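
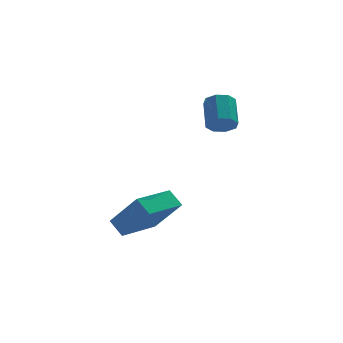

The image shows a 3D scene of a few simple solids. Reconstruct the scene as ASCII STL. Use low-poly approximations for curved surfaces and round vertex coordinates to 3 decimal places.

solid 
facet normal -0.136 -0.808 -0.573
outer loop
vertex 0.915 1.523 2.695
vertex 0.288 1.433 2.971
vertex 0.537 1.777 2.427
endloop
endfacet
facet normal 0.685 0.340 -0.644
outer loop
vertex 0.915 1.523 2.695
vertex 0.537 1.777 2.427
vertex 1.118 2.737 3.553
endloop
endfacet
facet normal 0.685 0.341 -0.644
outer loop
vertex 1.118 2.737 3.553
vertex 0.537 1.777 2.427
vertex 0.74 2.99 3.285
endloop
endfacet
facet normal 0.136 0.809 0.572
outer loop
vertex 1.118 2.737 3.553
vertex 0.74 2.99 3.285
vertex 0.492 2.647 3.829
endloop
endfacet
facet normal -0.135 -0.808 -0.573
outer loop
vertex 0.537 1.777 2.427
vertex 0.288 1.433 2.971
vertex 0.014 1.829 2.477
endloop
endfacet
facet normal -0.020 0.580 -0.815
outer loop
vertex 0.537 1.777 2.427
vertex 0.014 1.829 2.477
vertex 0.74 2.99 3.285
endloop
endfacet
facet normal -0.020 0.580 -0.815
outer loop
vertex 0.74 2.99 3.285
vertex 0.014 1.829 2.477
vertex 0.217 3.042 3.335
endloop
endfacet
facet normal 0.135 0.809 0.572
outer loop
vertex 0.74 2.99 3.285
vertex 0.217 3.042 3.335
vertex 0.492 2.647 3.829
endloop
endfacet
facet normal -0.135 -0.808 -0.573
outer loop
vertex 0.014 1.829 2.477
vertex 0.288 1.433 2.971
vertex -0.348 1.649 2.816
endloop
endfacet
facet normal -0.715 0.480 -0.509
outer loop
vertex 0.014 1.829 2.477
vertex -0.348 1.649 2.816
vertex 0.217 3.042 3.335
endloop
endfacet
facet normal -0.714 0.480 -0.510
outer loop
vertex 0.217 3.042 3.335
vertex -0.348 1.649 2.816
vertex -0.145 2.863 3.674
endloop
endfacet
facet normal 0.135 0.809 0.572
outer loop
vertex 0.217 3.042 3.335
vertex -0.145 2.863 3.674
vertex 0.492 2.647 3.829
endloop
endfacet
facet normal -0.136 -0.809 -0.571
outer loop
vertex -0.348 1.649 2.816
vertex 0.288 1.433 2.971
vertex -0.338 1.343 3.247
endloop
endfacet
facet normal -0.991 0.099 0.094
outer loop
vertex -0.348 1.649 2.816
vertex -0.338 1.343 3.247
vertex -0.145 2.863 3.674
endloop
endfacet
facet normal -0.991 0.099 0.094
outer loop
vertex -0.145 2.863 3.674
vertex -0.338 1.343 3.247
vertex -0.135 2.557 4.105
endloop
endfacet
facet normal 0.135 0.809 0.571
outer loop
vertex -0.145 2.863 3.674
vertex -0.135 2.557 4.105
vertex 0.492 2.647 3.829
endloop
endfacet
facet normal -0.136 -0.809 -0.572
outer loop
vertex -0.338 1.343 3.247
vertex 0.288 1.433 2.971
vertex 0.04 1.09 3.515
endloop
endfacet
facet normal -0.685 -0.341 0.644
outer loop
vertex -0.338 1.343 3.247
vertex 0.04 1.09 3.515
vertex -0.135 2.557 4.105
endloop
endfacet
facet normal -0.685 -0.341 0.644
outer loop
vertex -0.135 2.557 4.105
vertex 0.04 1.09 3.515
vertex 0.243 2.303 4.373
endloop
endfacet
facet normal 0.136 0.808 0.573
outer loop
vertex -0.135 2.557 4.105
vertex 0.243 2.303 4.373
vertex 0.492 2.647 3.829
endloop
endfacet
facet normal -0.135 -0.809 -0.572
outer loop
vertex 0.04 1.09 3.515
vertex 0.288 1.433 2.971
vertex 0.563 1.038 3.465
endloop
endfacet
facet normal 0.020 -0.580 0.815
outer loop
vertex 0.04 1.09 3.515
vertex 0.563 1.038 3.465
vertex 0.243 2.303 4.373
endloop
endfacet
facet normal 0.020 -0.580 0.815
outer loop
vertex 0.243 2.303 4.373
vertex 0.563 1.038 3.465
vertex 0.766 2.251 4.323
endloop
endfacet
facet normal 0.135 0.808 0.573
outer loop
vertex 0.243 2.303 4.373
vertex 0.766 2.251 4.323
vertex 0.492 2.647 3.829
endloop
endfacet
facet normal -0.135 -0.809 -0.572
outer loop
vertex 0.563 1.038 3.465
vertex 0.288 1.433 2.971
vertex 0.925 1.217 3.126
endloop
endfacet
facet normal 0.714 -0.480 0.509
outer loop
vertex 0.563 1.038 3.465
vertex 0.925 1.217 3.126
vertex 0.766 2.251 4.323
endloop
endfacet
facet normal 0.715 -0.479 0.509
outer loop
vertex 0.766 2.251 4.323
vertex 0.925 1.217 3.126
vertex 1.128 2.431 3.984
endloop
endfacet
facet normal 0.135 0.808 0.573
outer loop
vertex 0.766 2.251 4.323
vertex 1.128 2.431 3.984
vertex 0.492 2.647 3.829
endloop
endfacet
facet normal -0.135 -0.809 -0.571
outer loop
vertex 0.925 1.217 3.126
vertex 0.288 1.433 2.971
vertex 0.915 1.523 2.695
endloop
endfacet
facet normal 0.991 -0.099 -0.094
outer loop
vertex 0.925 1.217 3.126
vertex 0.915 1.523 2.695
vertex 1.128 2.431 3.984
endloop
endfacet
facet normal 0.991 -0.099 -0.094
outer loop
vertex 1.128 2.431 3.984
vertex 0.915 1.523 2.695
vertex 1.118 2.737 3.553
endloop
endfacet
facet normal 0.136 0.809 0.571
outer loop
vertex 1.128 2.431 3.984
vertex 1.118 2.737 3.553
vertex 0.492 2.647 3.829
endloop
endfacet
facet normal -0.402 0.671 0.623
outer loop
vertex -3.676 -0.351 -0.053
vertex -2.053 0.844 -0.293
vertex -4.605 0.586 -1.661
endloop
endfacet
facet normal -0.799 -0.589 0.118
outer loop
vertex -4.227 -0.044 -2.247
vertex -3.676 -0.351 -0.053
vertex -4.605 0.586 -1.661
endloop
endfacet
facet normal -0.402 0.671 0.623
outer loop
vertex -4.605 0.586 -1.661
vertex -2.053 0.844 -0.293
vertex -2.982 1.782 -1.901
endloop
endfacet
facet normal -0.447 0.451 -0.773
outer loop
vertex -2.982 1.782 -1.901
vertex -4.227 -0.044 -2.247
vertex -4.605 0.586 -1.661
endloop
endfacet
facet normal 0.446 -0.451 0.773
outer loop
vertex -3.676 -0.351 -0.053
vertex -1.675 0.214 -0.879
vertex -2.053 0.844 -0.293
endloop
endfacet
facet normal -0.800 -0.589 0.118
outer loop
vertex -3.298 -0.982 -0.639
vertex -3.676 -0.351 -0.053
vertex -4.227 -0.044 -2.247
endloop
endfacet
facet normal 0.446 -0.451 0.773
outer loop
vertex -3.298 -0.982 -0.639
vertex -1.675 0.214 -0.879
vertex -3.676 -0.351 -0.053
endloop
endfacet
facet normal 0.799 0.589 -0.118
outer loop
vertex -2.053 0.844 -0.293
vertex -1.675 0.214 -0.879
vertex -2.982 1.782 -1.901
endloop
endfacet
facet normal -0.446 0.451 -0.773
outer loop
vertex -2.604 1.151 -2.487
vertex -4.227 -0.044 -2.247
vertex -2.982 1.782 -1.901
endloop
endfacet
facet normal 0.799 0.589 -0.119
outer loop
vertex -2.982 1.782 -1.901
vertex -1.675 0.214 -0.879
vertex -2.604 1.151 -2.487
endloop
endfacet
facet normal 0.402 -0.671 -0.623
outer loop
vertex -2.604 1.151 -2.487
vertex -3.298 -0.982 -0.639
vertex -4.227 -0.044 -2.247
endloop
endfacet
facet normal 0.402 -0.671 -0.623
outer loop
vertex -1.675 0.214 -0.879
vertex -3.298 -0.982 -0.639
vertex -2.604 1.151 -2.487
endloop
endfacet

endsolid


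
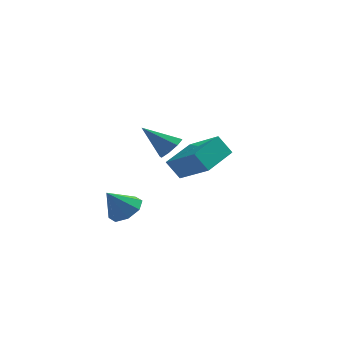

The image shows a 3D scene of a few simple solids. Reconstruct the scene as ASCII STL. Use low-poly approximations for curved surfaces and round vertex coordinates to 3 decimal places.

solid 
facet normal 0.500 0.343 -0.795
outer loop
vertex 0.342 -1.879 -2.214
vertex -0.398 -2.024 -2.742
vertex -0.085 -1.319 -2.241
endloop
endfacet
facet normal 0.289 0.265 0.920
outer loop
vertex 0.342 -1.879 -2.214
vertex -0.085 -1.319 -2.241
vertex -1.142 -2.536 -1.558
endloop
endfacet
facet normal 0.500 0.343 -0.795
outer loop
vertex -0.085 -1.319 -2.241
vertex -0.398 -2.024 -2.742
vertex -0.694 -1.172 -2.561
endloop
endfacet
facet normal -0.240 0.625 0.743
outer loop
vertex -0.085 -1.319 -2.241
vertex -0.694 -1.172 -2.561
vertex -1.142 -2.536 -1.558
endloop
endfacet
facet normal 0.500 0.343 -0.795
outer loop
vertex -0.694 -1.172 -2.561
vertex -0.398 -2.024 -2.742
vertex -1.13 -1.525 -2.987
endloop
endfacet
facet normal -0.774 0.520 0.361
outer loop
vertex -0.694 -1.172 -2.561
vertex -1.13 -1.525 -2.987
vertex -1.142 -2.536 -1.558
endloop
endfacet
facet normal 0.500 0.344 -0.795
outer loop
vertex -1.13 -1.525 -2.987
vertex -0.398 -2.024 -2.742
vertex -1.137 -2.169 -3.27
endloop
endfacet
facet normal -1.000 0.011 -0.001
outer loop
vertex -1.13 -1.525 -2.987
vertex -1.137 -2.169 -3.27
vertex -1.142 -2.536 -1.558
endloop
endfacet
facet normal 0.500 0.344 -0.795
outer loop
vertex -1.137 -2.169 -3.27
vertex -0.398 -2.024 -2.742
vertex -0.711 -2.729 -3.244
endloop
endfacet
facet normal -0.786 -0.604 -0.132
outer loop
vertex -1.137 -2.169 -3.27
vertex -0.711 -2.729 -3.244
vertex -1.142 -2.536 -1.558
endloop
endfacet
facet normal 0.500 0.344 -0.795
outer loop
vertex -0.711 -2.729 -3.244
vertex -0.398 -2.024 -2.742
vertex -0.101 -2.876 -2.924
endloop
endfacet
facet normal -0.256 -0.966 0.045
outer loop
vertex -0.711 -2.729 -3.244
vertex -0.101 -2.876 -2.924
vertex -1.142 -2.536 -1.558
endloop
endfacet
facet normal 0.500 0.344 -0.795
outer loop
vertex -0.101 -2.876 -2.924
vertex -0.398 -2.024 -2.742
vertex 0.335 -2.524 -2.497
endloop
endfacet
facet normal 0.278 -0.861 0.426
outer loop
vertex -0.101 -2.876 -2.924
vertex 0.335 -2.524 -2.497
vertex -1.142 -2.536 -1.558
endloop
endfacet
facet normal 0.500 0.343 -0.795
outer loop
vertex 0.335 -2.524 -2.497
vertex -0.398 -2.024 -2.742
vertex 0.342 -1.879 -2.214
endloop
endfacet
facet normal 0.504 -0.352 0.789
outer loop
vertex 0.335 -2.524 -2.497
vertex 0.342 -1.879 -2.214
vertex -1.142 -2.536 -1.558
endloop
endfacet
facet normal 0.745 0.024 -0.667
outer loop
vertex 1.459 2.086 0.135
vertex 0.939 2.061 -0.447
vertex 1.285 2.63 -0.04
endloop
endfacet
facet normal 0.289 0.376 0.880
outer loop
vertex 1.459 2.086 0.135
vertex 1.285 2.63 -0.04
vertex -0.439 2.019 0.787
endloop
endfacet
facet normal 0.745 0.024 -0.666
outer loop
vertex 1.285 2.63 -0.04
vertex 0.939 2.061 -0.447
vertex 0.909 2.84 -0.453
endloop
endfacet
facet normal -0.066 0.864 0.500
outer loop
vertex 1.285 2.63 -0.04
vertex 0.909 2.84 -0.453
vertex -0.439 2.019 0.787
endloop
endfacet
facet normal 0.746 0.024 -0.666
outer loop
vertex 0.909 2.84 -0.453
vertex 0.939 2.061 -0.447
vertex 0.551 2.595 -0.863
endloop
endfacet
facet normal -0.540 0.841 -0.031
outer loop
vertex 0.909 2.84 -0.453
vertex 0.551 2.595 -0.863
vertex -0.439 2.019 0.787
endloop
endfacet
facet normal 0.745 0.022 -0.667
outer loop
vertex 0.551 2.595 -0.863
vertex 0.939 2.061 -0.447
vertex 0.42 2.036 -1.028
endloop
endfacet
facet normal -0.858 0.320 -0.403
outer loop
vertex 0.551 2.595 -0.863
vertex 0.42 2.036 -1.028
vertex -0.439 2.019 0.787
endloop
endfacet
facet normal 0.745 0.023 -0.667
outer loop
vertex 0.42 2.036 -1.028
vertex 0.939 2.061 -0.447
vertex 0.593 1.492 -0.853
endloop
endfacet
facet normal -0.830 -0.392 -0.397
outer loop
vertex 0.42 2.036 -1.028
vertex 0.593 1.492 -0.853
vertex -0.439 2.019 0.787
endloop
endfacet
facet normal 0.745 0.023 -0.667
outer loop
vertex 0.593 1.492 -0.853
vertex 0.939 2.061 -0.447
vertex 0.969 1.282 -0.44
endloop
endfacet
facet normal -0.474 -0.880 -0.016
outer loop
vertex 0.593 1.492 -0.853
vertex 0.969 1.282 -0.44
vertex -0.439 2.019 0.787
endloop
endfacet
facet normal 0.745 0.023 -0.667
outer loop
vertex 0.969 1.282 -0.44
vertex 0.939 2.061 -0.447
vertex 1.328 1.528 -0.031
endloop
endfacet
facet normal 0.000 -0.857 0.515
outer loop
vertex 0.969 1.282 -0.44
vertex 1.328 1.528 -0.031
vertex -0.439 2.019 0.787
endloop
endfacet
facet normal 0.745 0.023 -0.667
outer loop
vertex 1.328 1.528 -0.031
vertex 0.939 2.061 -0.447
vertex 1.459 2.086 0.135
endloop
endfacet
facet normal 0.316 -0.338 0.886
outer loop
vertex 1.328 1.528 -0.031
vertex 1.459 2.086 0.135
vertex -0.439 2.019 0.787
endloop
endfacet
facet normal -0.562 0.013 0.827
outer loop
vertex 3.134 -4.643 1.938
vertex 3.913 -3.065 2.442
vertex 1.729 -3.641 0.968
endloop
endfacet
facet normal -0.425 -0.862 -0.275
outer loop
vertex 2.347 -3.655 0.058
vertex 3.134 -4.643 1.938
vertex 1.729 -3.641 0.968
endloop
endfacet
facet normal -0.562 0.013 0.827
outer loop
vertex 1.729 -3.641 0.968
vertex 3.913 -3.065 2.442
vertex 2.508 -2.063 1.472
endloop
endfacet
facet normal -0.710 0.507 -0.490
outer loop
vertex 2.508 -2.063 1.472
vertex 2.347 -3.655 0.058
vertex 1.729 -3.641 0.968
endloop
endfacet
facet normal 0.710 -0.507 0.490
outer loop
vertex 3.134 -4.643 1.938
vertex 4.531 -3.079 1.532
vertex 3.913 -3.065 2.442
endloop
endfacet
facet normal -0.425 -0.862 -0.275
outer loop
vertex 3.752 -4.657 1.028
vertex 3.134 -4.643 1.938
vertex 2.347 -3.655 0.058
endloop
endfacet
facet normal 0.710 -0.507 0.490
outer loop
vertex 3.752 -4.657 1.028
vertex 4.531 -3.079 1.532
vertex 3.134 -4.643 1.938
endloop
endfacet
facet normal 0.425 0.862 0.275
outer loop
vertex 3.913 -3.065 2.442
vertex 4.531 -3.079 1.532
vertex 2.508 -2.063 1.472
endloop
endfacet
facet normal -0.710 0.507 -0.490
outer loop
vertex 3.126 -2.077 0.562
vertex 2.347 -3.655 0.058
vertex 2.508 -2.063 1.472
endloop
endfacet
facet normal 0.425 0.862 0.275
outer loop
vertex 2.508 -2.063 1.472
vertex 4.531 -3.079 1.532
vertex 3.126 -2.077 0.562
endloop
endfacet
facet normal 0.562 -0.013 -0.827
outer loop
vertex 3.126 -2.077 0.562
vertex 3.752 -4.657 1.028
vertex 2.347 -3.655 0.058
endloop
endfacet
facet normal 0.562 -0.013 -0.827
outer loop
vertex 4.531 -3.079 1.532
vertex 3.752 -4.657 1.028
vertex 3.126 -2.077 0.562
endloop
endfacet

endsolid


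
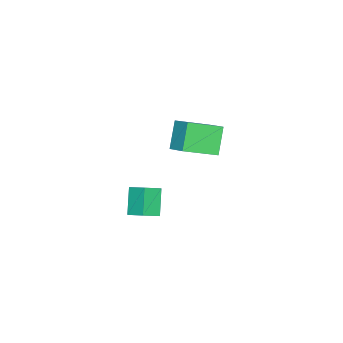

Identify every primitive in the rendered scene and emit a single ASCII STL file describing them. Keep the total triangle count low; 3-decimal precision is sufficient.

solid 
facet normal -0.706 0.467 -0.533
outer loop
vertex 0.709 0.345 -3.54
vertex 1.656 0.68 -4.5
vertex 0.524 -0.463 -4.003
endloop
endfacet
facet normal -0.681 -0.240 0.692
outer loop
vertex 1.244 -0.94 -3.46
vertex 0.709 0.345 -3.54
vertex 0.524 -0.463 -4.003
endloop
endfacet
facet normal -0.706 0.467 -0.533
outer loop
vertex 0.524 -0.463 -4.003
vertex 1.656 0.68 -4.5
vertex 1.471 -0.129 -4.964
endloop
endfacet
facet normal -0.195 -0.851 -0.488
outer loop
vertex 1.471 -0.129 -4.964
vertex 1.244 -0.94 -3.46
vertex 0.524 -0.463 -4.003
endloop
endfacet
facet normal 0.195 0.850 0.489
outer loop
vertex 0.709 0.345 -3.54
vertex 2.376 0.203 -3.957
vertex 1.656 0.68 -4.5
endloop
endfacet
facet normal -0.681 -0.241 0.691
outer loop
vertex 1.429 -0.131 -2.996
vertex 0.709 0.345 -3.54
vertex 1.244 -0.94 -3.46
endloop
endfacet
facet normal 0.194 0.851 0.487
outer loop
vertex 1.429 -0.131 -2.996
vertex 2.376 0.203 -3.957
vertex 0.709 0.345 -3.54
endloop
endfacet
facet normal 0.681 0.241 -0.691
outer loop
vertex 1.656 0.68 -4.5
vertex 2.376 0.203 -3.957
vertex 1.471 -0.129 -4.964
endloop
endfacet
facet normal -0.194 -0.851 -0.488
outer loop
vertex 2.191 -0.605 -4.42
vertex 1.244 -0.94 -3.46
vertex 1.471 -0.129 -4.964
endloop
endfacet
facet normal 0.681 0.240 -0.691
outer loop
vertex 1.471 -0.129 -4.964
vertex 2.376 0.203 -3.957
vertex 2.191 -0.605 -4.42
endloop
endfacet
facet normal 0.706 -0.467 0.533
outer loop
vertex 2.191 -0.605 -4.42
vertex 1.429 -0.131 -2.996
vertex 1.244 -0.94 -3.46
endloop
endfacet
facet normal 0.706 -0.467 0.533
outer loop
vertex 2.376 0.203 -3.957
vertex 1.429 -0.131 -2.996
vertex 2.191 -0.605 -4.42
endloop
endfacet
facet normal -0.595 0.672 -0.442
outer loop
vertex -4.53 1.132 -3.509
vertex -3.495 1.317 -4.621
vertex -5.021 0.306 -4.104
endloop
endfacet
facet normal -0.677 -0.121 0.726
outer loop
vertex -3.885 -0.977 -3.259
vertex -4.53 1.132 -3.509
vertex -5.021 0.306 -4.104
endloop
endfacet
facet normal -0.595 0.671 -0.442
outer loop
vertex -5.021 0.306 -4.104
vertex -3.495 1.317 -4.621
vertex -3.986 0.491 -5.215
endloop
endfacet
facet normal -0.434 -0.731 -0.526
outer loop
vertex -3.986 0.491 -5.215
vertex -3.885 -0.977 -3.259
vertex -5.021 0.306 -4.104
endloop
endfacet
facet normal 0.434 0.731 0.526
outer loop
vertex -4.53 1.132 -3.509
vertex -2.359 0.034 -3.776
vertex -3.495 1.317 -4.621
endloop
endfacet
facet normal -0.676 -0.121 0.727
outer loop
vertex -3.394 -0.151 -2.665
vertex -4.53 1.132 -3.509
vertex -3.885 -0.977 -3.259
endloop
endfacet
facet normal 0.434 0.731 0.526
outer loop
vertex -3.394 -0.151 -2.665
vertex -2.359 0.034 -3.776
vertex -4.53 1.132 -3.509
endloop
endfacet
facet normal 0.676 0.120 -0.727
outer loop
vertex -3.495 1.317 -4.621
vertex -2.359 0.034 -3.776
vertex -3.986 0.491 -5.215
endloop
endfacet
facet normal -0.435 -0.731 -0.526
outer loop
vertex -2.85 -0.792 -4.371
vertex -3.885 -0.977 -3.259
vertex -3.986 0.491 -5.215
endloop
endfacet
facet normal 0.676 0.121 -0.726
outer loop
vertex -3.986 0.491 -5.215
vertex -2.359 0.034 -3.776
vertex -2.85 -0.792 -4.371
endloop
endfacet
facet normal 0.595 -0.671 0.442
outer loop
vertex -2.85 -0.792 -4.371
vertex -3.394 -0.151 -2.665
vertex -3.885 -0.977 -3.259
endloop
endfacet
facet normal 0.594 -0.672 0.442
outer loop
vertex -2.359 0.034 -3.776
vertex -3.394 -0.151 -2.665
vertex -2.85 -0.792 -4.371
endloop
endfacet

endsolid


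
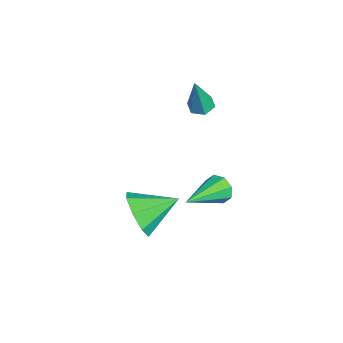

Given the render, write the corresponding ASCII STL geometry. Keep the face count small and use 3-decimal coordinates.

solid 
facet normal -0.179 0.195 -0.964
outer loop
vertex -0.674 2.484 -0.663
vertex -0.94 2.922 -0.525
vertex -0.418 2.946 -0.617
endloop
endfacet
facet normal 0.874 -0.486 0.015
outer loop
vertex -0.674 2.484 -0.663
vertex -0.418 2.946 -0.617
vertex -0.64 2.598 1.085
endloop
endfacet
facet normal -0.179 0.193 -0.965
outer loop
vertex -0.418 2.946 -0.617
vertex -0.94 2.922 -0.525
vertex -0.684 3.384 -0.48
endloop
endfacet
facet normal 0.864 0.460 0.207
outer loop
vertex -0.418 2.946 -0.617
vertex -0.684 3.384 -0.48
vertex -0.64 2.598 1.085
endloop
endfacet
facet normal -0.179 0.193 -0.965
outer loop
vertex -0.684 3.384 -0.48
vertex -0.94 2.922 -0.525
vertex -1.205 3.36 -0.388
endloop
endfacet
facet normal 0.038 0.893 0.448
outer loop
vertex -0.684 3.384 -0.48
vertex -1.205 3.36 -0.388
vertex -0.64 2.598 1.085
endloop
endfacet
facet normal -0.179 0.193 -0.965
outer loop
vertex -1.205 3.36 -0.388
vertex -0.94 2.922 -0.525
vertex -1.461 2.898 -0.433
endloop
endfacet
facet normal -0.779 0.383 0.497
outer loop
vertex -1.205 3.36 -0.388
vertex -1.461 2.898 -0.433
vertex -0.64 2.598 1.085
endloop
endfacet
facet normal -0.179 0.195 -0.964
outer loop
vertex -1.461 2.898 -0.433
vertex -0.94 2.922 -0.525
vertex -1.196 2.46 -0.571
endloop
endfacet
facet normal -0.769 -0.561 0.305
outer loop
vertex -1.461 2.898 -0.433
vertex -1.196 2.46 -0.571
vertex -0.64 2.598 1.085
endloop
endfacet
facet normal -0.179 0.195 -0.964
outer loop
vertex -1.196 2.46 -0.571
vertex -0.94 2.922 -0.525
vertex -0.674 2.484 -0.663
endloop
endfacet
facet normal 0.057 -0.996 0.064
outer loop
vertex -1.196 2.46 -0.571
vertex -0.674 2.484 -0.663
vertex -0.64 2.598 1.085
endloop
endfacet
facet normal -0.574 0.746 -0.337
outer loop
vertex 3.763 2.655 -1.67
vertex 3.382 2.567 -1.215
vertex 3.871 2.905 -1.3
endloop
endfacet
facet normal 0.915 0.156 -0.373
outer loop
vertex 3.763 2.655 -1.67
vertex 3.871 2.905 -1.3
vertex 4.458 1.173 -0.585
endloop
endfacet
facet normal -0.574 0.746 -0.338
outer loop
vertex 3.871 2.905 -1.3
vertex 3.382 2.567 -1.215
vertex 3.692 2.957 -0.881
endloop
endfacet
facet normal 0.853 0.418 0.313
outer loop
vertex 3.871 2.905 -1.3
vertex 3.692 2.957 -0.881
vertex 4.458 1.173 -0.585
endloop
endfacet
facet normal -0.575 0.746 -0.337
outer loop
vertex 3.692 2.957 -0.881
vertex 3.382 2.567 -1.215
vertex 3.332 2.781 -0.657
endloop
endfacet
facet normal 0.388 0.311 0.868
outer loop
vertex 3.692 2.957 -0.881
vertex 3.332 2.781 -0.657
vertex 4.458 1.173 -0.585
endloop
endfacet
facet normal -0.575 0.745 -0.337
outer loop
vertex 3.332 2.781 -0.657
vertex 3.382 2.567 -1.215
vertex 3.001 2.479 -0.76
endloop
endfacet
facet normal -0.209 -0.103 0.973
outer loop
vertex 3.332 2.781 -0.657
vertex 3.001 2.479 -0.76
vertex 4.458 1.173 -0.585
endloop
endfacet
facet normal -0.575 0.745 -0.337
outer loop
vertex 3.001 2.479 -0.76
vertex 3.382 2.567 -1.215
vertex 2.894 2.229 -1.13
endloop
endfacet
facet normal -0.588 -0.581 0.563
outer loop
vertex 3.001 2.479 -0.76
vertex 2.894 2.229 -1.13
vertex 4.458 1.173 -0.585
endloop
endfacet
facet normal -0.575 0.745 -0.337
outer loop
vertex 2.894 2.229 -1.13
vertex 3.382 2.567 -1.215
vertex 3.073 2.177 -1.55
endloop
endfacet
facet normal -0.526 -0.842 -0.120
outer loop
vertex 2.894 2.229 -1.13
vertex 3.073 2.177 -1.55
vertex 4.458 1.173 -0.585
endloop
endfacet
facet normal -0.575 0.745 -0.338
outer loop
vertex 3.073 2.177 -1.55
vertex 3.382 2.567 -1.215
vertex 3.433 2.353 -1.774
endloop
endfacet
facet normal -0.061 -0.734 -0.676
outer loop
vertex 3.073 2.177 -1.55
vertex 3.433 2.353 -1.774
vertex 4.458 1.173 -0.585
endloop
endfacet
facet normal -0.575 0.745 -0.338
outer loop
vertex 3.433 2.353 -1.774
vertex 3.382 2.567 -1.215
vertex 3.763 2.655 -1.67
endloop
endfacet
facet normal 0.538 -0.319 -0.780
outer loop
vertex 3.433 2.353 -1.774
vertex 3.763 2.655 -1.67
vertex 4.458 1.173 -0.585
endloop
endfacet
facet normal 0.004 -0.927 -0.374
outer loop
vertex 2.86 -0.364 -2.569
vertex 2.243 -0.072 -3.3
vertex 3.236 -0.113 -3.187
endloop
endfacet
facet normal 0.753 0.307 0.583
outer loop
vertex 2.86 -0.364 -2.569
vertex 3.236 -0.113 -3.187
vertex 2.237 1.412 -2.7
endloop
endfacet
facet normal 0.004 -0.927 -0.374
outer loop
vertex 3.236 -0.113 -3.187
vertex 2.243 -0.072 -3.3
vertex 3.03 0.162 -3.871
endloop
endfacet
facet normal 0.832 0.554 -0.028
outer loop
vertex 3.236 -0.113 -3.187
vertex 3.03 0.162 -3.871
vertex 2.237 1.412 -2.7
endloop
endfacet
facet normal 0.003 -0.927 -0.375
outer loop
vertex 3.03 0.162 -3.871
vertex 2.243 -0.072 -3.3
vertex 2.363 0.301 -4.22
endloop
endfacet
facet normal 0.423 0.748 -0.511
outer loop
vertex 3.03 0.162 -3.871
vertex 2.363 0.301 -4.22
vertex 2.237 1.412 -2.7
endloop
endfacet
facet normal 0.004 -0.927 -0.375
outer loop
vertex 2.363 0.301 -4.22
vertex 2.243 -0.072 -3.3
vertex 1.626 0.221 -4.03
endloop
endfacet
facet normal -0.235 0.775 -0.586
outer loop
vertex 2.363 0.301 -4.22
vertex 1.626 0.221 -4.03
vertex 2.237 1.412 -2.7
endloop
endfacet
facet normal 0.003 -0.927 -0.375
outer loop
vertex 1.626 0.221 -4.03
vertex 2.243 -0.072 -3.3
vertex 1.25 -0.03 -3.413
endloop
endfacet
facet normal -0.756 0.620 -0.208
outer loop
vertex 1.626 0.221 -4.03
vertex 1.25 -0.03 -3.413
vertex 2.237 1.412 -2.7
endloop
endfacet
facet normal 0.003 -0.927 -0.375
outer loop
vertex 1.25 -0.03 -3.413
vertex 2.243 -0.072 -3.3
vertex 1.456 -0.306 -2.729
endloop
endfacet
facet normal -0.836 0.373 0.402
outer loop
vertex 1.25 -0.03 -3.413
vertex 1.456 -0.306 -2.729
vertex 2.237 1.412 -2.7
endloop
endfacet
facet normal 0.004 -0.927 -0.374
outer loop
vertex 1.456 -0.306 -2.729
vertex 2.243 -0.072 -3.3
vertex 2.123 -0.444 -2.38
endloop
endfacet
facet normal -0.427 0.179 0.886
outer loop
vertex 1.456 -0.306 -2.729
vertex 2.123 -0.444 -2.38
vertex 2.237 1.412 -2.7
endloop
endfacet
facet normal 0.005 -0.927 -0.374
outer loop
vertex 2.123 -0.444 -2.38
vertex 2.243 -0.072 -3.3
vertex 2.86 -0.364 -2.569
endloop
endfacet
facet normal 0.230 0.152 0.961
outer loop
vertex 2.123 -0.444 -2.38
vertex 2.86 -0.364 -2.569
vertex 2.237 1.412 -2.7
endloop
endfacet

endsolid


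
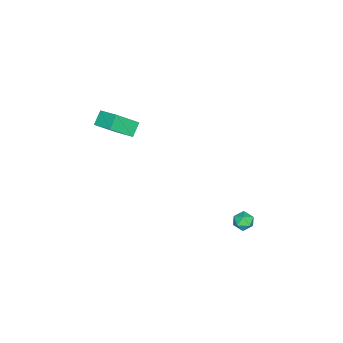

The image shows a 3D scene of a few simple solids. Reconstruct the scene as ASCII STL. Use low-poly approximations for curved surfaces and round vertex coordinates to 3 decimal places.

solid 
facet normal -0.532 0.521 -0.667
outer loop
vertex -3.561 -3.944 2.241
vertex -3.024 -2.753 2.743
vertex -2.814 -4.009 1.595
endloop
endfacet
facet normal -0.384 -0.851 -0.358
outer loop
vertex -1.856 -4.947 2.797
vertex -3.561 -3.944 2.241
vertex -2.814 -4.009 1.595
endloop
endfacet
facet normal -0.531 0.521 -0.668
outer loop
vertex -2.814 -4.009 1.595
vertex -3.024 -2.753 2.743
vertex -2.276 -2.818 2.097
endloop
endfacet
facet normal 0.755 -0.066 -0.653
outer loop
vertex -2.276 -2.818 2.097
vertex -1.856 -4.947 2.797
vertex -2.814 -4.009 1.595
endloop
endfacet
facet normal -0.755 0.065 0.653
outer loop
vertex -3.561 -3.944 2.241
vertex -2.066 -3.691 3.945
vertex -3.024 -2.753 2.743
endloop
endfacet
facet normal -0.384 -0.851 -0.359
outer loop
vertex -2.604 -4.882 3.443
vertex -3.561 -3.944 2.241
vertex -1.856 -4.947 2.797
endloop
endfacet
facet normal -0.755 0.066 0.653
outer loop
vertex -2.604 -4.882 3.443
vertex -2.066 -3.691 3.945
vertex -3.561 -3.944 2.241
endloop
endfacet
facet normal 0.384 0.851 0.358
outer loop
vertex -3.024 -2.753 2.743
vertex -2.066 -3.691 3.945
vertex -2.276 -2.818 2.097
endloop
endfacet
facet normal 0.755 -0.066 -0.652
outer loop
vertex -1.319 -3.756 3.299
vertex -1.856 -4.947 2.797
vertex -2.276 -2.818 2.097
endloop
endfacet
facet normal 0.384 0.851 0.358
outer loop
vertex -2.276 -2.818 2.097
vertex -2.066 -3.691 3.945
vertex -1.319 -3.756 3.299
endloop
endfacet
facet normal 0.531 -0.521 0.668
outer loop
vertex -1.319 -3.756 3.299
vertex -2.604 -4.882 3.443
vertex -1.856 -4.947 2.797
endloop
endfacet
facet normal 0.532 -0.521 0.667
outer loop
vertex -2.066 -3.691 3.945
vertex -2.604 -4.882 3.443
vertex -1.319 -3.756 3.299
endloop
endfacet
facet normal 0.011 0.998 0.054
outer loop
vertex -2.321 4.289 -3.432
vertex -2.466 4.255 -2.776
vertex -1.825 4.259 -2.979
endloop
endfacet
facet normal 0.459 0.765 -0.451
outer loop
vertex -2.321 4.289 -3.432
vertex -1.825 4.259 -2.979
vertex -1.785 3.9 -3.547
endloop
endfacet
facet normal 0.081 0.384 -0.920
outer loop
vertex -2.321 4.289 -3.432
vertex -1.785 3.9 -3.547
vertex -2.401 3.675 -3.695
endloop
endfacet
facet normal -0.600 0.380 -0.704
outer loop
vertex -2.321 4.289 -3.432
vertex -2.401 3.675 -3.695
vertex -2.822 3.894 -3.218
endloop
endfacet
facet normal -0.643 0.759 -0.103
outer loop
vertex -2.321 4.289 -3.432
vertex -2.822 3.894 -3.218
vertex -2.466 4.255 -2.776
endloop
endfacet
facet normal 0.933 0.331 -0.143
outer loop
vertex -1.785 3.9 -3.547
vertex -1.825 4.259 -2.979
vertex -1.598 3.626 -2.962
endloop
endfacet
facet normal 0.209 0.707 0.675
outer loop
vertex -1.825 4.259 -2.979
vertex -2.466 4.255 -2.776
vertex -2.019 3.845 -2.485
endloop
endfacet
facet normal -0.848 0.321 0.421
outer loop
vertex -2.466 4.255 -2.776
vertex -2.822 3.894 -3.218
vertex -2.635 3.62 -2.633
endloop
endfacet
facet normal -0.780 -0.294 -0.553
outer loop
vertex -2.822 3.894 -3.218
vertex -2.401 3.675 -3.695
vertex -2.595 3.261 -3.201
endloop
endfacet
facet normal 0.322 -0.289 -0.902
outer loop
vertex -2.401 3.675 -3.695
vertex -1.785 3.9 -3.547
vertex -1.954 3.265 -3.404
endloop
endfacet
facet normal 0.600 -0.380 0.704
outer loop
vertex -2.099 3.231 -2.748
vertex -1.598 3.626 -2.962
vertex -2.019 3.845 -2.485
endloop
endfacet
facet normal -0.081 -0.384 0.920
outer loop
vertex -2.099 3.231 -2.748
vertex -2.019 3.845 -2.485
vertex -2.635 3.62 -2.633
endloop
endfacet
facet normal -0.459 -0.765 0.451
outer loop
vertex -2.099 3.231 -2.748
vertex -2.635 3.62 -2.633
vertex -2.595 3.261 -3.201
endloop
endfacet
facet normal -0.011 -0.998 -0.054
outer loop
vertex -2.099 3.231 -2.748
vertex -2.595 3.261 -3.201
vertex -1.954 3.265 -3.404
endloop
endfacet
facet normal 0.643 -0.759 0.103
outer loop
vertex -2.099 3.231 -2.748
vertex -1.954 3.265 -3.404
vertex -1.598 3.626 -2.962
endloop
endfacet
facet normal 0.780 0.294 0.553
outer loop
vertex -2.019 3.845 -2.485
vertex -1.598 3.626 -2.962
vertex -1.825 4.259 -2.979
endloop
endfacet
facet normal -0.322 0.289 0.902
outer loop
vertex -2.635 3.62 -2.633
vertex -2.019 3.845 -2.485
vertex -2.466 4.255 -2.776
endloop
endfacet
facet normal -0.933 -0.331 0.143
outer loop
vertex -2.595 3.261 -3.201
vertex -2.635 3.62 -2.633
vertex -2.822 3.894 -3.218
endloop
endfacet
facet normal -0.209 -0.707 -0.675
outer loop
vertex -1.954 3.265 -3.404
vertex -2.595 3.261 -3.201
vertex -2.401 3.675 -3.695
endloop
endfacet
facet normal 0.848 -0.321 -0.421
outer loop
vertex -1.598 3.626 -2.962
vertex -1.954 3.265 -3.404
vertex -1.785 3.9 -3.547
endloop
endfacet

endsolid


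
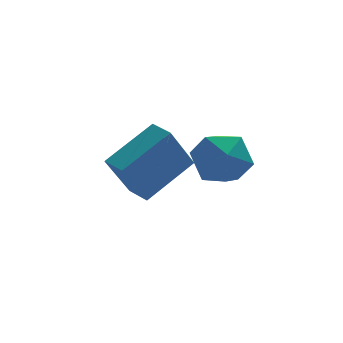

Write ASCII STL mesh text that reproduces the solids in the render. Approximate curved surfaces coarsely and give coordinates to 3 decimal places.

solid 
facet normal -0.188 0.982 -0.034
outer loop
vertex 1.956 -2.992 -1.455
vertex 1.081 -3.139 -0.852
vertex 2.026 -2.942 -0.386
endloop
endfacet
facet normal 0.513 0.855 -0.074
outer loop
vertex 1.956 -2.992 -1.455
vertex 2.026 -2.942 -0.386
vertex 2.786 -3.447 -0.95
endloop
endfacet
facet normal 0.630 0.438 -0.641
outer loop
vertex 1.956 -2.992 -1.455
vertex 2.786 -3.447 -0.95
vertex 2.31 -3.956 -1.765
endloop
endfacet
facet normal 0.001 0.306 -0.952
outer loop
vertex 1.956 -2.992 -1.455
vertex 2.31 -3.956 -1.765
vertex 1.256 -3.766 -1.705
endloop
endfacet
facet normal -0.505 0.643 -0.576
outer loop
vertex 1.956 -2.992 -1.455
vertex 1.256 -3.766 -1.705
vertex 1.081 -3.139 -0.852
endloop
endfacet
facet normal 0.705 0.493 0.509
outer loop
vertex 2.786 -3.447 -0.95
vertex 2.026 -2.942 -0.386
vertex 2.424 -3.874 -0.035
endloop
endfacet
facet normal -0.429 0.697 0.575
outer loop
vertex 2.026 -2.942 -0.386
vertex 1.081 -3.139 -0.852
vertex 1.37 -3.684 0.025
endloop
endfacet
facet normal -0.941 0.149 -0.303
outer loop
vertex 1.081 -3.139 -0.852
vertex 1.256 -3.766 -1.705
vertex 0.894 -4.193 -0.79
endloop
endfacet
facet normal -0.123 -0.395 -0.910
outer loop
vertex 1.256 -3.766 -1.705
vertex 2.31 -3.956 -1.765
vertex 1.654 -4.698 -1.354
endloop
endfacet
facet normal 0.894 -0.183 -0.408
outer loop
vertex 2.31 -3.956 -1.765
vertex 2.786 -3.447 -0.95
vertex 2.599 -4.501 -0.888
endloop
endfacet
facet normal -0.001 -0.306 0.952
outer loop
vertex 1.724 -4.648 -0.285
vertex 2.424 -3.874 -0.035
vertex 1.37 -3.684 0.025
endloop
endfacet
facet normal -0.630 -0.438 0.641
outer loop
vertex 1.724 -4.648 -0.285
vertex 1.37 -3.684 0.025
vertex 0.894 -4.193 -0.79
endloop
endfacet
facet normal -0.513 -0.855 0.074
outer loop
vertex 1.724 -4.648 -0.285
vertex 0.894 -4.193 -0.79
vertex 1.654 -4.698 -1.354
endloop
endfacet
facet normal 0.188 -0.982 0.034
outer loop
vertex 1.724 -4.648 -0.285
vertex 1.654 -4.698 -1.354
vertex 2.599 -4.501 -0.888
endloop
endfacet
facet normal 0.505 -0.643 0.576
outer loop
vertex 1.724 -4.648 -0.285
vertex 2.599 -4.501 -0.888
vertex 2.424 -3.874 -0.035
endloop
endfacet
facet normal 0.123 0.395 0.910
outer loop
vertex 1.37 -3.684 0.025
vertex 2.424 -3.874 -0.035
vertex 2.026 -2.942 -0.386
endloop
endfacet
facet normal -0.894 0.183 0.408
outer loop
vertex 0.894 -4.193 -0.79
vertex 1.37 -3.684 0.025
vertex 1.081 -3.139 -0.852
endloop
endfacet
facet normal -0.705 -0.493 -0.509
outer loop
vertex 1.654 -4.698 -1.354
vertex 0.894 -4.193 -0.79
vertex 1.256 -3.766 -1.705
endloop
endfacet
facet normal 0.429 -0.697 -0.575
outer loop
vertex 2.599 -4.501 -0.888
vertex 1.654 -4.698 -1.354
vertex 2.31 -3.956 -1.765
endloop
endfacet
facet normal 0.941 -0.149 0.303
outer loop
vertex 2.424 -3.874 -0.035
vertex 2.599 -4.501 -0.888
vertex 2.786 -3.447 -0.95
endloop
endfacet
facet normal -0.465 -0.213 0.859
outer loop
vertex 1.208 -0.895 -1.115
vertex 0.896 -0.052 -1.075
vertex -0.527 -1.485 -2.2
endloop
endfacet
facet normal 0.346 -0.937 -0.045
outer loop
vertex 0.384 -1.068 -3.885
vertex 1.208 -0.895 -1.115
vertex -0.527 -1.485 -2.2
endloop
endfacet
facet normal -0.465 -0.213 0.859
outer loop
vertex -0.527 -1.485 -2.2
vertex 0.896 -0.052 -1.075
vertex -0.839 -0.642 -2.16
endloop
endfacet
facet normal -0.815 -0.277 -0.509
outer loop
vertex -0.839 -0.642 -2.16
vertex 0.384 -1.068 -3.885
vertex -0.527 -1.485 -2.2
endloop
endfacet
facet normal 0.815 0.277 0.509
outer loop
vertex 1.208 -0.895 -1.115
vertex 1.807 0.365 -2.76
vertex 0.896 -0.052 -1.075
endloop
endfacet
facet normal 0.346 -0.937 -0.045
outer loop
vertex 2.119 -0.478 -2.8
vertex 1.208 -0.895 -1.115
vertex 0.384 -1.068 -3.885
endloop
endfacet
facet normal 0.815 0.277 0.509
outer loop
vertex 2.119 -0.478 -2.8
vertex 1.807 0.365 -2.76
vertex 1.208 -0.895 -1.115
endloop
endfacet
facet normal -0.346 0.937 0.045
outer loop
vertex 0.896 -0.052 -1.075
vertex 1.807 0.365 -2.76
vertex -0.839 -0.642 -2.16
endloop
endfacet
facet normal -0.815 -0.277 -0.509
outer loop
vertex 0.072 -0.225 -3.845
vertex 0.384 -1.068 -3.885
vertex -0.839 -0.642 -2.16
endloop
endfacet
facet normal -0.346 0.937 0.045
outer loop
vertex -0.839 -0.642 -2.16
vertex 1.807 0.365 -2.76
vertex 0.072 -0.225 -3.845
endloop
endfacet
facet normal 0.465 0.213 -0.859
outer loop
vertex 0.072 -0.225 -3.845
vertex 2.119 -0.478 -2.8
vertex 0.384 -1.068 -3.885
endloop
endfacet
facet normal 0.465 0.213 -0.859
outer loop
vertex 1.807 0.365 -2.76
vertex 2.119 -0.478 -2.8
vertex 0.072 -0.225 -3.845
endloop
endfacet

endsolid


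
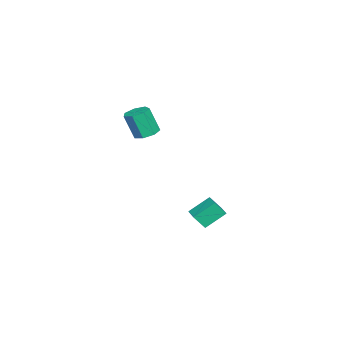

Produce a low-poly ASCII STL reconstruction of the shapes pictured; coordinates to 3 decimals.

solid 
facet normal -0.008 0.358 -0.934
outer loop
vertex -0.978 -0.176 2.487
vertex -1.697 -0.215 2.478
vertex -1.279 0.334 2.685
endloop
endfacet
facet normal 0.876 0.453 0.166
outer loop
vertex -0.978 -0.176 2.487
vertex -1.279 0.334 2.685
vertex -0.965 -0.746 3.971
endloop
endfacet
facet normal 0.876 0.453 0.167
outer loop
vertex -0.965 -0.746 3.971
vertex -1.279 0.334 2.685
vertex -1.266 -0.237 4.169
endloop
endfacet
facet normal 0.008 -0.359 0.933
outer loop
vertex -0.965 -0.746 3.971
vertex -1.266 -0.237 4.169
vertex -1.683 -0.785 3.962
endloop
endfacet
facet normal -0.009 0.359 -0.933
outer loop
vertex -1.279 0.334 2.685
vertex -1.697 -0.215 2.478
vertex -1.895 0.431 2.728
endloop
endfacet
facet normal 0.170 0.920 0.353
outer loop
vertex -1.279 0.334 2.685
vertex -1.895 0.431 2.728
vertex -1.266 -0.237 4.169
endloop
endfacet
facet normal 0.170 0.920 0.353
outer loop
vertex -1.266 -0.237 4.169
vertex -1.895 0.431 2.728
vertex -1.882 -0.14 4.212
endloop
endfacet
facet normal 0.009 -0.359 0.933
outer loop
vertex -1.266 -0.237 4.169
vertex -1.882 -0.14 4.212
vertex -1.683 -0.785 3.962
endloop
endfacet
facet normal -0.008 0.359 -0.933
outer loop
vertex -1.895 0.431 2.728
vertex -1.697 -0.215 2.478
vertex -2.361 0.041 2.582
endloop
endfacet
facet normal -0.666 0.694 0.273
outer loop
vertex -1.895 0.431 2.728
vertex -2.361 0.041 2.582
vertex -1.882 -0.14 4.212
endloop
endfacet
facet normal -0.665 0.695 0.273
outer loop
vertex -1.882 -0.14 4.212
vertex -2.361 0.041 2.582
vertex -2.348 -0.529 4.066
endloop
endfacet
facet normal 0.008 -0.359 0.933
outer loop
vertex -1.882 -0.14 4.212
vertex -2.348 -0.529 4.066
vertex -1.683 -0.785 3.962
endloop
endfacet
facet normal -0.008 0.359 -0.933
outer loop
vertex -2.361 0.041 2.582
vertex -1.697 -0.215 2.478
vertex -2.327 -0.541 2.358
endloop
endfacet
facet normal -0.998 -0.054 -0.012
outer loop
vertex -2.361 0.041 2.582
vertex -2.327 -0.541 2.358
vertex -2.348 -0.529 4.066
endloop
endfacet
facet normal -0.998 -0.054 -0.012
outer loop
vertex -2.348 -0.529 4.066
vertex -2.327 -0.541 2.358
vertex -2.314 -1.111 3.842
endloop
endfacet
facet normal 0.008 -0.359 0.933
outer loop
vertex -2.348 -0.529 4.066
vertex -2.314 -1.111 3.842
vertex -1.683 -0.785 3.962
endloop
endfacet
facet normal -0.008 0.360 -0.933
outer loop
vertex -2.327 -0.541 2.358
vertex -1.697 -0.215 2.478
vertex -1.818 -0.877 2.224
endloop
endfacet
facet normal -0.579 -0.763 -0.288
outer loop
vertex -2.327 -0.541 2.358
vertex -1.818 -0.877 2.224
vertex -2.314 -1.111 3.842
endloop
endfacet
facet normal -0.580 -0.762 -0.288
outer loop
vertex -2.314 -1.111 3.842
vertex -1.818 -0.877 2.224
vertex -1.805 -1.448 3.708
endloop
endfacet
facet normal 0.008 -0.359 0.933
outer loop
vertex -2.314 -1.111 3.842
vertex -1.805 -1.448 3.708
vertex -1.683 -0.785 3.962
endloop
endfacet
facet normal -0.008 0.360 -0.933
outer loop
vertex -1.818 -0.877 2.224
vertex -1.697 -0.215 2.478
vertex -1.217 -0.715 2.281
endloop
endfacet
facet normal 0.275 -0.897 -0.347
outer loop
vertex -1.818 -0.877 2.224
vertex -1.217 -0.715 2.281
vertex -1.805 -1.448 3.708
endloop
endfacet
facet normal 0.275 -0.897 -0.347
outer loop
vertex -1.805 -1.448 3.708
vertex -1.217 -0.715 2.281
vertex -1.204 -1.286 3.765
endloop
endfacet
facet normal 0.008 -0.359 0.933
outer loop
vertex -1.805 -1.448 3.708
vertex -1.204 -1.286 3.765
vertex -1.683 -0.785 3.962
endloop
endfacet
facet normal -0.008 0.360 -0.933
outer loop
vertex -1.217 -0.715 2.281
vertex -1.697 -0.215 2.478
vertex -0.978 -0.176 2.487
endloop
endfacet
facet normal 0.924 -0.354 -0.144
outer loop
vertex -1.217 -0.715 2.281
vertex -0.978 -0.176 2.487
vertex -1.204 -1.286 3.765
endloop
endfacet
facet normal 0.924 -0.354 -0.144
outer loop
vertex -1.204 -1.286 3.765
vertex -0.978 -0.176 2.487
vertex -0.965 -0.746 3.971
endloop
endfacet
facet normal 0.008 -0.359 0.933
outer loop
vertex -1.204 -1.286 3.765
vertex -0.965 -0.746 3.971
vertex -1.683 -0.785 3.962
endloop
endfacet
facet normal -0.498 0.641 0.585
outer loop
vertex -3.584 2.578 -2.773
vertex -2.729 3.116 -2.635
vertex -3.813 3.152 -3.597
endloop
endfacet
facet normal -0.838 -0.528 -0.135
outer loop
vertex -3.091 2.224 -4.445
vertex -3.584 2.578 -2.773
vertex -3.813 3.152 -3.597
endloop
endfacet
facet normal -0.498 0.639 0.585
outer loop
vertex -3.813 3.152 -3.597
vertex -2.729 3.116 -2.635
vertex -2.958 3.691 -3.458
endloop
endfacet
facet normal -0.222 0.558 -0.800
outer loop
vertex -2.958 3.691 -3.458
vertex -3.091 2.224 -4.445
vertex -3.813 3.152 -3.597
endloop
endfacet
facet normal 0.222 -0.558 0.800
outer loop
vertex -3.584 2.578 -2.773
vertex -2.007 2.188 -3.483
vertex -2.729 3.116 -2.635
endloop
endfacet
facet normal -0.838 -0.528 -0.135
outer loop
vertex -2.862 1.649 -3.622
vertex -3.584 2.578 -2.773
vertex -3.091 2.224 -4.445
endloop
endfacet
facet normal 0.222 -0.558 0.799
outer loop
vertex -2.862 1.649 -3.622
vertex -2.007 2.188 -3.483
vertex -3.584 2.578 -2.773
endloop
endfacet
facet normal 0.838 0.528 0.136
outer loop
vertex -2.729 3.116 -2.635
vertex -2.007 2.188 -3.483
vertex -2.958 3.691 -3.458
endloop
endfacet
facet normal -0.222 0.558 -0.800
outer loop
vertex -2.236 2.762 -4.307
vertex -3.091 2.224 -4.445
vertex -2.958 3.691 -3.458
endloop
endfacet
facet normal 0.838 0.528 0.135
outer loop
vertex -2.958 3.691 -3.458
vertex -2.007 2.188 -3.483
vertex -2.236 2.762 -4.307
endloop
endfacet
facet normal 0.497 -0.640 -0.586
outer loop
vertex -2.236 2.762 -4.307
vertex -2.862 1.649 -3.622
vertex -3.091 2.224 -4.445
endloop
endfacet
facet normal 0.499 -0.640 -0.584
outer loop
vertex -2.007 2.188 -3.483
vertex -2.862 1.649 -3.622
vertex -2.236 2.762 -4.307
endloop
endfacet

endsolid


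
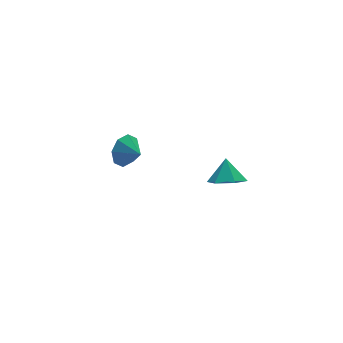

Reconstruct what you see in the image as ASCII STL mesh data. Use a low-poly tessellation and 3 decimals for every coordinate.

solid 
facet normal -0.249 -0.567 -0.785
outer loop
vertex 2.951 -3.788 2.494
vertex 2.178 -4.026 2.911
vertex 2.198 -3.292 2.374
endloop
endfacet
facet normal 0.557 0.826 -0.083
outer loop
vertex 2.951 -3.788 2.494
vertex 2.198 -3.292 2.374
vertex 2.482 -3.334 3.869
endloop
endfacet
facet normal -0.249 -0.567 -0.785
outer loop
vertex 2.198 -3.292 2.374
vertex 2.178 -4.026 2.911
vertex 1.425 -3.53 2.791
endloop
endfacet
facet normal -0.256 0.964 0.076
outer loop
vertex 2.198 -3.292 2.374
vertex 1.425 -3.53 2.791
vertex 2.482 -3.334 3.869
endloop
endfacet
facet normal -0.249 -0.567 -0.785
outer loop
vertex 1.425 -3.53 2.791
vertex 2.178 -4.026 2.911
vertex 1.405 -4.264 3.328
endloop
endfacet
facet normal -0.678 0.446 0.584
outer loop
vertex 1.425 -3.53 2.791
vertex 1.405 -4.264 3.328
vertex 2.482 -3.334 3.869
endloop
endfacet
facet normal -0.249 -0.567 -0.785
outer loop
vertex 1.405 -4.264 3.328
vertex 2.178 -4.026 2.911
vertex 2.159 -4.761 3.448
endloop
endfacet
facet normal -0.288 -0.211 0.934
outer loop
vertex 1.405 -4.264 3.328
vertex 2.159 -4.761 3.448
vertex 2.482 -3.334 3.869
endloop
endfacet
facet normal -0.248 -0.567 -0.785
outer loop
vertex 2.159 -4.761 3.448
vertex 2.178 -4.026 2.911
vertex 2.932 -4.522 3.031
endloop
endfacet
facet normal 0.526 -0.348 0.776
outer loop
vertex 2.159 -4.761 3.448
vertex 2.932 -4.522 3.031
vertex 2.482 -3.334 3.869
endloop
endfacet
facet normal -0.249 -0.568 -0.785
outer loop
vertex 2.932 -4.522 3.031
vertex 2.178 -4.026 2.911
vertex 2.951 -3.788 2.494
endloop
endfacet
facet normal 0.948 0.171 0.267
outer loop
vertex 2.932 -4.522 3.031
vertex 2.951 -3.788 2.494
vertex 2.482 -3.334 3.869
endloop
endfacet
facet normal -0.350 0.892 -0.287
outer loop
vertex 0.707 2.915 1.245
vertex 0.373 2.53 0.455
vertex 0.033 2.675 1.32
endloop
endfacet
facet normal 0.226 -0.350 0.909
outer loop
vertex 0.707 2.915 1.245
vertex 0.033 2.675 1.32
vertex 0.727 1.63 0.745
endloop
endfacet
facet normal -0.349 0.892 -0.287
outer loop
vertex 0.033 2.675 1.32
vertex 0.373 2.53 0.455
vertex -0.442 2.35 0.888
endloop
endfacet
facet normal -0.276 -0.598 0.753
outer loop
vertex 0.033 2.675 1.32
vertex -0.442 2.35 0.888
vertex 0.727 1.63 0.745
endloop
endfacet
facet normal -0.350 0.891 -0.288
outer loop
vertex -0.442 2.35 0.888
vertex 0.373 2.53 0.455
vertex -0.439 2.13 0.203
endloop
endfacet
facet normal -0.482 -0.835 0.266
outer loop
vertex -0.442 2.35 0.888
vertex -0.439 2.13 0.203
vertex 0.727 1.63 0.745
endloop
endfacet
facet normal -0.351 0.892 -0.285
outer loop
vertex -0.439 2.13 0.203
vertex 0.373 2.53 0.455
vertex 0.039 2.146 -0.335
endloop
endfacet
facet normal -0.271 -0.924 -0.269
outer loop
vertex -0.439 2.13 0.203
vertex 0.039 2.146 -0.335
vertex 0.727 1.63 0.745
endloop
endfacet
facet normal -0.349 0.892 -0.286
outer loop
vertex 0.039 2.146 -0.335
vertex 0.373 2.53 0.455
vertex 0.713 2.386 -0.409
endloop
endfacet
facet normal 0.231 -0.813 -0.535
outer loop
vertex 0.039 2.146 -0.335
vertex 0.713 2.386 -0.409
vertex 0.727 1.63 0.745
endloop
endfacet
facet normal -0.350 0.892 -0.286
outer loop
vertex 0.713 2.386 -0.409
vertex 0.373 2.53 0.455
vertex 1.188 2.711 0.023
endloop
endfacet
facet normal 0.732 -0.566 -0.379
outer loop
vertex 0.713 2.386 -0.409
vertex 1.188 2.711 0.023
vertex 0.727 1.63 0.745
endloop
endfacet
facet normal -0.350 0.892 -0.287
outer loop
vertex 1.188 2.711 0.023
vertex 0.373 2.53 0.455
vertex 1.185 2.93 0.708
endloop
endfacet
facet normal 0.939 -0.328 0.109
outer loop
vertex 1.188 2.711 0.023
vertex 1.185 2.93 0.708
vertex 0.727 1.63 0.745
endloop
endfacet
facet normal -0.350 0.892 -0.287
outer loop
vertex 1.185 2.93 0.708
vertex 0.373 2.53 0.455
vertex 0.707 2.915 1.245
endloop
endfacet
facet normal 0.729 -0.238 0.642
outer loop
vertex 1.185 2.93 0.708
vertex 0.707 2.915 1.245
vertex 0.727 1.63 0.745
endloop
endfacet

endsolid


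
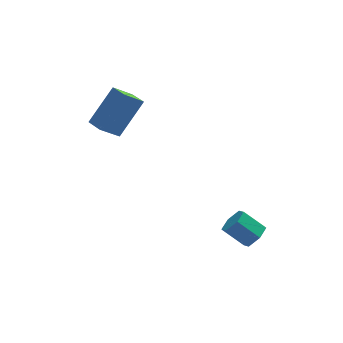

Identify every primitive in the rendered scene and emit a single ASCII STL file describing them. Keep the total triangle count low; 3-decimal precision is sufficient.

solid 
facet normal 0.696 -0.341 -0.632
outer loop
vertex 2.68 -1.298 -4.252
vertex 2.324 -1.832 -4.356
vertex 2.24 -1.308 -4.731
endloop
endfacet
facet normal 0.240 0.940 -0.240
outer loop
vertex 2.68 -1.298 -4.252
vertex 2.24 -1.308 -4.731
vertex 1.852 -0.894 -3.499
endloop
endfacet
facet normal 0.242 0.940 -0.240
outer loop
vertex 1.852 -0.894 -3.499
vertex 2.24 -1.308 -4.731
vertex 1.412 -0.903 -3.978
endloop
endfacet
facet normal -0.696 0.339 0.633
outer loop
vertex 1.852 -0.894 -3.499
vertex 1.412 -0.903 -3.978
vertex 1.496 -1.428 -3.604
endloop
endfacet
facet normal 0.696 -0.341 -0.632
outer loop
vertex 2.24 -1.308 -4.731
vertex 2.324 -1.832 -4.356
vertex 1.884 -1.842 -4.835
endloop
endfacet
facet normal -0.465 0.458 -0.758
outer loop
vertex 2.24 -1.308 -4.731
vertex 1.884 -1.842 -4.835
vertex 1.412 -0.903 -3.978
endloop
endfacet
facet normal -0.465 0.458 -0.758
outer loop
vertex 1.412 -0.903 -3.978
vertex 1.884 -1.842 -4.835
vertex 1.056 -1.437 -4.082
endloop
endfacet
facet normal -0.695 0.340 0.633
outer loop
vertex 1.412 -0.903 -3.978
vertex 1.056 -1.437 -4.082
vertex 1.496 -1.428 -3.604
endloop
endfacet
facet normal 0.696 -0.340 -0.632
outer loop
vertex 1.884 -1.842 -4.835
vertex 2.324 -1.832 -4.356
vertex 1.968 -2.366 -4.461
endloop
endfacet
facet normal -0.707 -0.483 -0.517
outer loop
vertex 1.884 -1.842 -4.835
vertex 1.968 -2.366 -4.461
vertex 1.056 -1.437 -4.082
endloop
endfacet
facet normal -0.706 -0.482 -0.518
outer loop
vertex 1.056 -1.437 -4.082
vertex 1.968 -2.366 -4.461
vertex 1.14 -1.962 -3.708
endloop
endfacet
facet normal -0.695 0.340 0.633
outer loop
vertex 1.056 -1.437 -4.082
vertex 1.14 -1.962 -3.708
vertex 1.496 -1.428 -3.604
endloop
endfacet
facet normal 0.696 -0.339 -0.633
outer loop
vertex 1.968 -2.366 -4.461
vertex 2.324 -1.832 -4.356
vertex 2.408 -2.357 -3.982
endloop
endfacet
facet normal -0.241 -0.940 0.239
outer loop
vertex 1.968 -2.366 -4.461
vertex 2.408 -2.357 -3.982
vertex 1.14 -1.962 -3.708
endloop
endfacet
facet normal -0.241 -0.940 0.241
outer loop
vertex 1.14 -1.962 -3.708
vertex 2.408 -2.357 -3.982
vertex 1.58 -1.952 -3.229
endloop
endfacet
facet normal -0.696 0.341 0.632
outer loop
vertex 1.14 -1.962 -3.708
vertex 1.58 -1.952 -3.229
vertex 1.496 -1.428 -3.604
endloop
endfacet
facet normal 0.695 -0.340 -0.633
outer loop
vertex 2.408 -2.357 -3.982
vertex 2.324 -1.832 -4.356
vertex 2.764 -1.823 -3.878
endloop
endfacet
facet normal 0.465 -0.458 0.758
outer loop
vertex 2.408 -2.357 -3.982
vertex 2.764 -1.823 -3.878
vertex 1.58 -1.952 -3.229
endloop
endfacet
facet normal 0.465 -0.458 0.758
outer loop
vertex 1.58 -1.952 -3.229
vertex 2.764 -1.823 -3.878
vertex 1.936 -1.418 -3.125
endloop
endfacet
facet normal -0.696 0.341 0.632
outer loop
vertex 1.58 -1.952 -3.229
vertex 1.936 -1.418 -3.125
vertex 1.496 -1.428 -3.604
endloop
endfacet
facet normal 0.695 -0.340 -0.633
outer loop
vertex 2.764 -1.823 -3.878
vertex 2.324 -1.832 -4.356
vertex 2.68 -1.298 -4.252
endloop
endfacet
facet normal 0.707 0.482 0.518
outer loop
vertex 2.764 -1.823 -3.878
vertex 2.68 -1.298 -4.252
vertex 1.936 -1.418 -3.125
endloop
endfacet
facet normal 0.706 0.483 0.518
outer loop
vertex 1.936 -1.418 -3.125
vertex 2.68 -1.298 -4.252
vertex 1.852 -0.894 -3.499
endloop
endfacet
facet normal -0.696 0.340 0.632
outer loop
vertex 1.936 -1.418 -3.125
vertex 1.852 -0.894 -3.499
vertex 1.496 -1.428 -3.604
endloop
endfacet
facet normal -0.554 -0.353 -0.753
outer loop
vertex -3.338 1.392 0.325
vertex -3.689 2.19 0.209
vertex -2.527 1.644 -0.39
endloop
endfacet
facet normal 0.399 -0.907 0.132
outer loop
vertex -1.451 2.33 1.071
vertex -3.338 1.392 0.325
vertex -2.527 1.644 -0.39
endloop
endfacet
facet normal -0.555 -0.354 -0.753
outer loop
vertex -2.527 1.644 -0.39
vertex -3.689 2.19 0.209
vertex -2.878 2.442 -0.507
endloop
endfacet
facet normal 0.730 0.227 -0.644
outer loop
vertex -2.878 2.442 -0.507
vertex -1.451 2.33 1.071
vertex -2.527 1.644 -0.39
endloop
endfacet
facet normal -0.730 -0.227 0.644
outer loop
vertex -3.338 1.392 0.325
vertex -2.613 2.876 1.67
vertex -3.689 2.19 0.209
endloop
endfacet
facet normal 0.399 -0.907 0.132
outer loop
vertex -2.262 2.078 1.787
vertex -3.338 1.392 0.325
vertex -1.451 2.33 1.071
endloop
endfacet
facet normal -0.731 -0.227 0.644
outer loop
vertex -2.262 2.078 1.787
vertex -2.613 2.876 1.67
vertex -3.338 1.392 0.325
endloop
endfacet
facet normal -0.399 0.907 -0.132
outer loop
vertex -3.689 2.19 0.209
vertex -2.613 2.876 1.67
vertex -2.878 2.442 -0.507
endloop
endfacet
facet normal 0.730 0.228 -0.644
outer loop
vertex -1.802 3.128 0.955
vertex -1.451 2.33 1.071
vertex -2.878 2.442 -0.507
endloop
endfacet
facet normal -0.399 0.907 -0.132
outer loop
vertex -2.878 2.442 -0.507
vertex -2.613 2.876 1.67
vertex -1.802 3.128 0.955
endloop
endfacet
facet normal 0.555 0.354 0.753
outer loop
vertex -1.802 3.128 0.955
vertex -2.262 2.078 1.787
vertex -1.451 2.33 1.071
endloop
endfacet
facet normal 0.554 0.354 0.753
outer loop
vertex -2.613 2.876 1.67
vertex -2.262 2.078 1.787
vertex -1.802 3.128 0.955
endloop
endfacet

endsolid


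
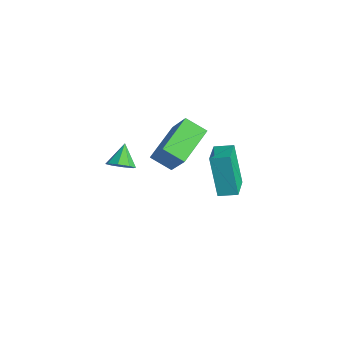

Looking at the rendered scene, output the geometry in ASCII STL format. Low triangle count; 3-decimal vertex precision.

solid 
facet normal 0.638 -0.467 -0.613
outer loop
vertex 3.232 -2.619 2.107
vertex 2.851 -3.12 2.092
vertex 2.908 -2.594 1.751
endloop
endfacet
facet normal 0.027 0.999 0.046
outer loop
vertex 3.232 -2.619 2.107
vertex 2.908 -2.594 1.751
vertex 2.169 -2.62 2.748
endloop
endfacet
facet normal 0.638 -0.466 -0.613
outer loop
vertex 2.908 -2.594 1.751
vertex 2.851 -3.12 2.092
vertex 2.551 -2.877 1.595
endloop
endfacet
facet normal -0.488 0.804 -0.341
outer loop
vertex 2.908 -2.594 1.751
vertex 2.551 -2.877 1.595
vertex 2.169 -2.62 2.748
endloop
endfacet
facet normal 0.638 -0.467 -0.613
outer loop
vertex 2.551 -2.877 1.595
vertex 2.851 -3.12 2.092
vertex 2.369 -3.303 1.73
endloop
endfacet
facet normal -0.895 0.269 -0.356
outer loop
vertex 2.551 -2.877 1.595
vertex 2.369 -3.303 1.73
vertex 2.169 -2.62 2.748
endloop
endfacet
facet normal 0.637 -0.469 -0.612
outer loop
vertex 2.369 -3.303 1.73
vertex 2.851 -3.12 2.092
vertex 2.469 -3.621 2.078
endloop
endfacet
facet normal -0.956 -0.292 0.008
outer loop
vertex 2.369 -3.303 1.73
vertex 2.469 -3.621 2.078
vertex 2.169 -2.62 2.748
endloop
endfacet
facet normal 0.637 -0.468 -0.612
outer loop
vertex 2.469 -3.621 2.078
vertex 2.851 -3.12 2.092
vertex 2.793 -3.646 2.434
endloop
endfacet
facet normal -0.636 -0.552 0.540
outer loop
vertex 2.469 -3.621 2.078
vertex 2.793 -3.646 2.434
vertex 2.169 -2.62 2.748
endloop
endfacet
facet normal 0.637 -0.468 -0.612
outer loop
vertex 2.793 -3.646 2.434
vertex 2.851 -3.12 2.092
vertex 3.151 -3.363 2.59
endloop
endfacet
facet normal -0.121 -0.357 0.926
outer loop
vertex 2.793 -3.646 2.434
vertex 3.151 -3.363 2.59
vertex 2.169 -2.62 2.748
endloop
endfacet
facet normal 0.637 -0.469 -0.612
outer loop
vertex 3.151 -3.363 2.59
vertex 2.851 -3.12 2.092
vertex 3.333 -2.938 2.454
endloop
endfacet
facet normal 0.287 0.179 0.941
outer loop
vertex 3.151 -3.363 2.59
vertex 3.333 -2.938 2.454
vertex 2.169 -2.62 2.748
endloop
endfacet
facet normal 0.637 -0.466 -0.614
outer loop
vertex 3.333 -2.938 2.454
vertex 2.851 -3.12 2.092
vertex 3.232 -2.619 2.107
endloop
endfacet
facet normal 0.348 0.738 0.578
outer loop
vertex 3.333 -2.938 2.454
vertex 3.232 -2.619 2.107
vertex 2.169 -2.62 2.748
endloop
endfacet
facet normal -0.503 -0.837 -0.216
outer loop
vertex 0.964 1.781 -1.462
vertex -0.035 2.482 -1.848
vertex 1.757 1.817 -3.449
endloop
endfacet
facet normal 0.780 -0.548 0.302
outer loop
vertex 2.215 2.578 -3.252
vertex 0.964 1.781 -1.462
vertex 1.757 1.817 -3.449
endloop
endfacet
facet normal -0.503 -0.837 -0.216
outer loop
vertex 1.757 1.817 -3.449
vertex -0.035 2.482 -1.848
vertex 0.758 2.518 -3.835
endloop
endfacet
facet normal 0.371 0.017 -0.929
outer loop
vertex 0.758 2.518 -3.835
vertex 2.215 2.578 -3.252
vertex 1.757 1.817 -3.449
endloop
endfacet
facet normal -0.371 -0.017 0.929
outer loop
vertex 0.964 1.781 -1.462
vertex 0.423 3.243 -1.651
vertex -0.035 2.482 -1.848
endloop
endfacet
facet normal 0.780 -0.548 0.302
outer loop
vertex 1.422 2.542 -1.265
vertex 0.964 1.781 -1.462
vertex 2.215 2.578 -3.252
endloop
endfacet
facet normal -0.371 -0.017 0.929
outer loop
vertex 1.422 2.542 -1.265
vertex 0.423 3.243 -1.651
vertex 0.964 1.781 -1.462
endloop
endfacet
facet normal -0.780 0.548 -0.302
outer loop
vertex -0.035 2.482 -1.848
vertex 0.423 3.243 -1.651
vertex 0.758 2.518 -3.835
endloop
endfacet
facet normal 0.371 0.017 -0.929
outer loop
vertex 1.216 3.279 -3.638
vertex 2.215 2.578 -3.252
vertex 0.758 2.518 -3.835
endloop
endfacet
facet normal -0.780 0.548 -0.302
outer loop
vertex 0.758 2.518 -3.835
vertex 0.423 3.243 -1.651
vertex 1.216 3.279 -3.638
endloop
endfacet
facet normal 0.503 0.837 0.216
outer loop
vertex 1.216 3.279 -3.638
vertex 1.422 2.542 -1.265
vertex 2.215 2.578 -3.252
endloop
endfacet
facet normal 0.503 0.837 0.216
outer loop
vertex 0.423 3.243 -1.651
vertex 1.422 2.542 -1.265
vertex 1.216 3.279 -3.638
endloop
endfacet
facet normal -0.571 -0.010 -0.821
outer loop
vertex 1.756 -1.343 0.807
vertex 0.845 0.107 1.422
vertex 2.459 -0.691 0.31
endloop
endfacet
facet normal 0.501 -0.797 -0.337
outer loop
vertex 3.675 -0.667 2.058
vertex 1.756 -1.343 0.807
vertex 2.459 -0.691 0.31
endloop
endfacet
facet normal -0.571 -0.011 -0.821
outer loop
vertex 2.459 -0.691 0.31
vertex 0.845 0.107 1.422
vertex 1.547 0.76 0.925
endloop
endfacet
facet normal 0.650 0.604 -0.461
outer loop
vertex 1.547 0.76 0.925
vertex 3.675 -0.667 2.058
vertex 2.459 -0.691 0.31
endloop
endfacet
facet normal -0.650 -0.604 0.461
outer loop
vertex 1.756 -1.343 0.807
vertex 2.061 0.131 3.17
vertex 0.845 0.107 1.422
endloop
endfacet
facet normal 0.501 -0.796 -0.338
outer loop
vertex 2.973 -1.32 2.555
vertex 1.756 -1.343 0.807
vertex 3.675 -0.667 2.058
endloop
endfacet
facet normal -0.650 -0.604 0.461
outer loop
vertex 2.973 -1.32 2.555
vertex 2.061 0.131 3.17
vertex 1.756 -1.343 0.807
endloop
endfacet
facet normal -0.502 0.796 0.338
outer loop
vertex 0.845 0.107 1.422
vertex 2.061 0.131 3.17
vertex 1.547 0.76 0.925
endloop
endfacet
facet normal 0.650 0.604 -0.461
outer loop
vertex 2.764 0.783 2.673
vertex 3.675 -0.667 2.058
vertex 1.547 0.76 0.925
endloop
endfacet
facet normal -0.500 0.797 0.338
outer loop
vertex 1.547 0.76 0.925
vertex 2.061 0.131 3.17
vertex 2.764 0.783 2.673
endloop
endfacet
facet normal 0.571 0.011 0.821
outer loop
vertex 2.764 0.783 2.673
vertex 2.973 -1.32 2.555
vertex 3.675 -0.667 2.058
endloop
endfacet
facet normal 0.571 0.011 0.821
outer loop
vertex 2.061 0.131 3.17
vertex 2.973 -1.32 2.555
vertex 2.764 0.783 2.673
endloop
endfacet

endsolid


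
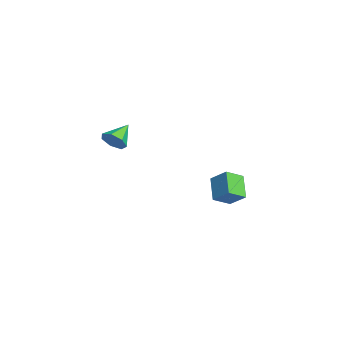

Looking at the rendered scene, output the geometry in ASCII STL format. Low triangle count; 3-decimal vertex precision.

solid 
facet normal -0.567 -0.538 -0.623
outer loop
vertex -1.491 2.724 -4.43
vertex -2.772 2.907 -3.422
vertex -1.825 3.793 -5.049
endloop
endfacet
facet normal 0.781 -0.111 -0.614
outer loop
vertex -1.088 4.493 -4.238
vertex -1.491 2.724 -4.43
vertex -1.825 3.793 -5.049
endloop
endfacet
facet normal -0.567 -0.538 -0.623
outer loop
vertex -1.825 3.793 -5.049
vertex -2.772 2.907 -3.422
vertex -3.106 3.976 -4.041
endloop
endfacet
facet normal -0.261 0.835 -0.484
outer loop
vertex -3.106 3.976 -4.041
vertex -1.088 4.493 -4.238
vertex -1.825 3.793 -5.049
endloop
endfacet
facet normal 0.261 -0.835 0.484
outer loop
vertex -1.491 2.724 -4.43
vertex -2.035 3.607 -2.611
vertex -2.772 2.907 -3.422
endloop
endfacet
facet normal 0.781 -0.111 -0.614
outer loop
vertex -0.754 3.424 -3.619
vertex -1.491 2.724 -4.43
vertex -1.088 4.493 -4.238
endloop
endfacet
facet normal 0.261 -0.835 0.484
outer loop
vertex -0.754 3.424 -3.619
vertex -2.035 3.607 -2.611
vertex -1.491 2.724 -4.43
endloop
endfacet
facet normal -0.781 0.111 0.614
outer loop
vertex -2.772 2.907 -3.422
vertex -2.035 3.607 -2.611
vertex -3.106 3.976 -4.041
endloop
endfacet
facet normal -0.261 0.835 -0.484
outer loop
vertex -2.369 4.676 -3.23
vertex -1.088 4.493 -4.238
vertex -3.106 3.976 -4.041
endloop
endfacet
facet normal -0.781 0.111 0.614
outer loop
vertex -3.106 3.976 -4.041
vertex -2.035 3.607 -2.611
vertex -2.369 4.676 -3.23
endloop
endfacet
facet normal 0.567 0.538 0.623
outer loop
vertex -2.369 4.676 -3.23
vertex -0.754 3.424 -3.619
vertex -1.088 4.493 -4.238
endloop
endfacet
facet normal 0.567 0.538 0.623
outer loop
vertex -2.035 3.607 -2.611
vertex -0.754 3.424 -3.619
vertex -2.369 4.676 -3.23
endloop
endfacet
facet normal 0.588 -0.646 -0.486
outer loop
vertex 3.806 -3.342 3.197
vertex 3.186 -3.659 2.868
vertex 3.619 -3.074 2.614
endloop
endfacet
facet normal 0.431 0.864 0.259
outer loop
vertex 3.806 -3.342 3.197
vertex 3.619 -3.074 2.614
vertex 2.334 -2.721 3.572
endloop
endfacet
facet normal 0.588 -0.646 -0.486
outer loop
vertex 3.619 -3.074 2.614
vertex 3.186 -3.659 2.868
vertex 3.106 -3.246 2.222
endloop
endfacet
facet normal -0.025 0.927 -0.375
outer loop
vertex 3.619 -3.074 2.614
vertex 3.106 -3.246 2.222
vertex 2.334 -2.721 3.572
endloop
endfacet
facet normal 0.589 -0.646 -0.486
outer loop
vertex 3.106 -3.246 2.222
vertex 3.186 -3.659 2.868
vertex 2.654 -3.729 2.316
endloop
endfacet
facet normal -0.653 0.501 -0.568
outer loop
vertex 3.106 -3.246 2.222
vertex 2.654 -3.729 2.316
vertex 2.334 -2.721 3.572
endloop
endfacet
facet normal 0.588 -0.647 -0.485
outer loop
vertex 2.654 -3.729 2.316
vertex 3.186 -3.659 2.868
vertex 2.602 -4.158 2.825
endloop
endfacet
facet normal -0.980 -0.091 -0.177
outer loop
vertex 2.654 -3.729 2.316
vertex 2.602 -4.158 2.825
vertex 2.334 -2.721 3.572
endloop
endfacet
facet normal 0.588 -0.646 -0.487
outer loop
vertex 2.602 -4.158 2.825
vertex 3.186 -3.659 2.868
vertex 2.991 -4.212 3.366
endloop
endfacet
facet normal -0.761 -0.405 0.507
outer loop
vertex 2.602 -4.158 2.825
vertex 2.991 -4.212 3.366
vertex 2.334 -2.721 3.572
endloop
endfacet
facet normal 0.589 -0.646 -0.486
outer loop
vertex 2.991 -4.212 3.366
vertex 3.186 -3.659 2.868
vertex 3.527 -3.848 3.532
endloop
endfacet
facet normal -0.160 -0.204 0.966
outer loop
vertex 2.991 -4.212 3.366
vertex 3.527 -3.848 3.532
vertex 2.334 -2.721 3.572
endloop
endfacet
facet normal 0.588 -0.646 -0.486
outer loop
vertex 3.527 -3.848 3.532
vertex 3.186 -3.659 2.868
vertex 3.806 -3.342 3.197
endloop
endfacet
facet normal 0.371 0.362 0.855
outer loop
vertex 3.527 -3.848 3.532
vertex 3.806 -3.342 3.197
vertex 2.334 -2.721 3.572
endloop
endfacet

endsolid


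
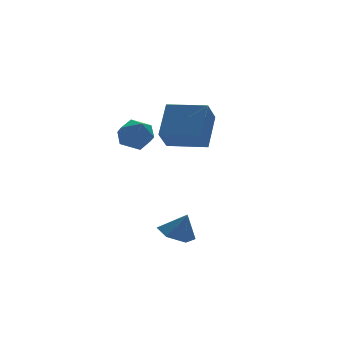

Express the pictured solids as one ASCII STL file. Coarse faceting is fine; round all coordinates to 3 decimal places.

solid 
facet normal -0.311 0.241 -0.919
outer loop
vertex -0.043 0.12 -3.494
vertex -0.851 0.524 -3.115
vertex -0.046 1.068 -3.245
endloop
endfacet
facet normal 0.971 -0.058 0.233
outer loop
vertex -0.043 0.12 -3.494
vertex -0.046 1.068 -3.245
vertex -0.429 0.196 -1.865
endloop
endfacet
facet normal -0.311 0.240 -0.920
outer loop
vertex -0.046 1.068 -3.245
vertex -0.851 0.524 -3.115
vertex -0.855 1.472 -2.866
endloop
endfacet
facet normal 0.565 0.618 0.547
outer loop
vertex -0.046 1.068 -3.245
vertex -0.855 1.472 -2.866
vertex -0.429 0.196 -1.865
endloop
endfacet
facet normal -0.311 0.240 -0.920
outer loop
vertex -0.855 1.472 -2.866
vertex -0.851 0.524 -3.115
vertex -1.66 0.928 -2.736
endloop
endfacet
facet normal -0.241 0.548 0.801
outer loop
vertex -0.855 1.472 -2.866
vertex -1.66 0.928 -2.736
vertex -0.429 0.196 -1.865
endloop
endfacet
facet normal -0.310 0.241 -0.920
outer loop
vertex -1.66 0.928 -2.736
vertex -0.851 0.524 -3.115
vertex -1.656 -0.02 -2.986
endloop
endfacet
facet normal -0.642 -0.198 0.741
outer loop
vertex -1.66 0.928 -2.736
vertex -1.656 -0.02 -2.986
vertex -0.429 0.196 -1.865
endloop
endfacet
facet normal -0.310 0.241 -0.920
outer loop
vertex -1.656 -0.02 -2.986
vertex -0.851 0.524 -3.115
vertex -0.847 -0.424 -3.365
endloop
endfacet
facet normal -0.236 -0.873 0.427
outer loop
vertex -1.656 -0.02 -2.986
vertex -0.847 -0.424 -3.365
vertex -0.429 0.196 -1.865
endloop
endfacet
facet normal -0.311 0.241 -0.919
outer loop
vertex -0.847 -0.424 -3.365
vertex -0.851 0.524 -3.115
vertex -0.043 0.12 -3.494
endloop
endfacet
facet normal 0.571 -0.803 0.173
outer loop
vertex -0.847 -0.424 -3.365
vertex -0.043 0.12 -3.494
vertex -0.429 0.196 -1.865
endloop
endfacet
facet normal -0.707 0.705 -0.057
outer loop
vertex -1.069 1.866 2.873
vertex -0.078 2.98 4.352
vertex -0.279 2.573 1.811
endloop
endfacet
facet normal -0.472 -0.530 -0.704
outer loop
vertex 1.178 1.12 1.928
vertex -1.069 1.866 2.873
vertex -0.279 2.573 1.811
endloop
endfacet
facet normal -0.706 0.706 -0.057
outer loop
vertex -0.279 2.573 1.811
vertex -0.078 2.98 4.352
vertex 0.713 3.686 3.29
endloop
endfacet
facet normal 0.527 0.471 -0.708
outer loop
vertex 0.713 3.686 3.29
vertex 1.178 1.12 1.928
vertex -0.279 2.573 1.811
endloop
endfacet
facet normal -0.527 -0.471 0.708
outer loop
vertex -1.069 1.866 2.873
vertex 1.379 1.527 4.469
vertex -0.078 2.98 4.352
endloop
endfacet
facet normal -0.472 -0.530 -0.704
outer loop
vertex 0.387 0.414 2.99
vertex -1.069 1.866 2.873
vertex 1.178 1.12 1.928
endloop
endfacet
facet normal -0.527 -0.471 0.708
outer loop
vertex 0.387 0.414 2.99
vertex 1.379 1.527 4.469
vertex -1.069 1.866 2.873
endloop
endfacet
facet normal 0.472 0.530 0.704
outer loop
vertex -0.078 2.98 4.352
vertex 1.379 1.527 4.469
vertex 0.713 3.686 3.29
endloop
endfacet
facet normal 0.527 0.471 -0.708
outer loop
vertex 2.169 2.234 3.407
vertex 1.178 1.12 1.928
vertex 0.713 3.686 3.29
endloop
endfacet
facet normal 0.472 0.530 0.704
outer loop
vertex 0.713 3.686 3.29
vertex 1.379 1.527 4.469
vertex 2.169 2.234 3.407
endloop
endfacet
facet normal 0.707 -0.705 0.058
outer loop
vertex 2.169 2.234 3.407
vertex 0.387 0.414 2.99
vertex 1.178 1.12 1.928
endloop
endfacet
facet normal 0.707 -0.705 0.056
outer loop
vertex 1.379 1.527 4.469
vertex 0.387 0.414 2.99
vertex 2.169 2.234 3.407
endloop
endfacet
facet normal -0.655 0.526 -0.543
outer loop
vertex -1.297 4.487 1.419
vertex -2.077 3.925 1.816
vertex -1.771 4.798 2.292
endloop
endfacet
facet normal -0.086 0.923 -0.375
outer loop
vertex -1.297 4.487 1.419
vertex -1.771 4.798 2.292
vertex -0.735 4.862 2.212
endloop
endfacet
facet normal 0.494 0.597 -0.632
outer loop
vertex -1.297 4.487 1.419
vertex -0.735 4.862 2.212
vertex -0.401 4.028 1.686
endloop
endfacet
facet normal 0.284 -0.003 -0.959
outer loop
vertex -1.297 4.487 1.419
vertex -0.401 4.028 1.686
vertex -1.231 3.448 1.442
endloop
endfacet
facet normal -0.426 -0.047 -0.904
outer loop
vertex -1.297 4.487 1.419
vertex -1.231 3.448 1.442
vertex -2.077 3.925 1.816
endloop
endfacet
facet normal -0.032 0.942 0.335
outer loop
vertex -0.735 4.862 2.212
vertex -1.771 4.798 2.292
vertex -1.169 4.532 3.098
endloop
endfacet
facet normal -0.952 0.299 0.064
outer loop
vertex -1.771 4.798 2.292
vertex -2.077 3.925 1.816
vertex -1.999 3.952 2.854
endloop
endfacet
facet normal -0.582 -0.626 -0.518
outer loop
vertex -2.077 3.925 1.816
vertex -1.231 3.448 1.442
vertex -1.665 3.118 2.328
endloop
endfacet
facet normal 0.567 -0.556 -0.607
outer loop
vertex -1.231 3.448 1.442
vertex -0.401 4.028 1.686
vertex -0.629 3.182 2.248
endloop
endfacet
facet normal 0.907 0.413 -0.079
outer loop
vertex -0.401 4.028 1.686
vertex -0.735 4.862 2.212
vertex -0.323 4.055 2.724
endloop
endfacet
facet normal -0.284 0.003 0.959
outer loop
vertex -1.103 3.493 3.121
vertex -1.169 4.532 3.098
vertex -1.999 3.952 2.854
endloop
endfacet
facet normal -0.494 -0.597 0.632
outer loop
vertex -1.103 3.493 3.121
vertex -1.999 3.952 2.854
vertex -1.665 3.118 2.328
endloop
endfacet
facet normal 0.086 -0.923 0.375
outer loop
vertex -1.103 3.493 3.121
vertex -1.665 3.118 2.328
vertex -0.629 3.182 2.248
endloop
endfacet
facet normal 0.655 -0.526 0.543
outer loop
vertex -1.103 3.493 3.121
vertex -0.629 3.182 2.248
vertex -0.323 4.055 2.724
endloop
endfacet
facet normal 0.426 0.047 0.904
outer loop
vertex -1.103 3.493 3.121
vertex -0.323 4.055 2.724
vertex -1.169 4.532 3.098
endloop
endfacet
facet normal -0.567 0.556 0.607
outer loop
vertex -1.999 3.952 2.854
vertex -1.169 4.532 3.098
vertex -1.771 4.798 2.292
endloop
endfacet
facet normal -0.907 -0.413 0.079
outer loop
vertex -1.665 3.118 2.328
vertex -1.999 3.952 2.854
vertex -2.077 3.925 1.816
endloop
endfacet
facet normal 0.032 -0.942 -0.335
outer loop
vertex -0.629 3.182 2.248
vertex -1.665 3.118 2.328
vertex -1.231 3.448 1.442
endloop
endfacet
facet normal 0.952 -0.299 -0.064
outer loop
vertex -0.323 4.055 2.724
vertex -0.629 3.182 2.248
vertex -0.401 4.028 1.686
endloop
endfacet
facet normal 0.582 0.626 0.518
outer loop
vertex -1.169 4.532 3.098
vertex -0.323 4.055 2.724
vertex -0.735 4.862 2.212
endloop
endfacet

endsolid


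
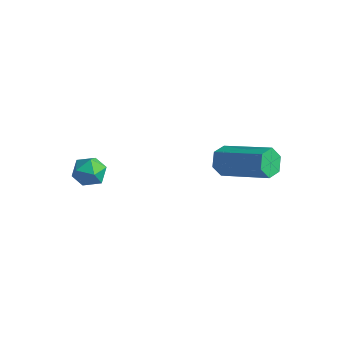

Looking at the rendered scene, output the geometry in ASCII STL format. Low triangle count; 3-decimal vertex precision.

solid 
facet normal -0.902 -0.112 -0.417
outer loop
vertex 0.244 1.306 -1.58
vertex 0.034 1.097 -1.07
vertex 0.014 1.676 -1.182
endloop
endfacet
facet normal 0.186 0.771 -0.609
outer loop
vertex 0.244 1.306 -1.58
vertex 0.014 1.676 -1.182
vertex 2.056 1.532 -0.74
endloop
endfacet
facet normal 0.186 0.771 -0.609
outer loop
vertex 2.056 1.532 -0.74
vertex 0.014 1.676 -1.182
vertex 1.826 1.902 -0.342
endloop
endfacet
facet normal 0.902 0.112 0.417
outer loop
vertex 2.056 1.532 -0.74
vertex 1.826 1.902 -0.342
vertex 1.846 1.323 -0.23
endloop
endfacet
facet normal -0.901 -0.112 -0.419
outer loop
vertex 0.014 1.676 -1.182
vertex 0.034 1.097 -1.07
vertex -0.197 1.467 -0.672
endloop
endfacet
facet normal -0.245 0.928 0.279
outer loop
vertex 0.014 1.676 -1.182
vertex -0.197 1.467 -0.672
vertex 1.826 1.902 -0.342
endloop
endfacet
facet normal -0.245 0.928 0.279
outer loop
vertex 1.826 1.902 -0.342
vertex -0.197 1.467 -0.672
vertex 1.616 1.693 0.168
endloop
endfacet
facet normal 0.902 0.112 0.417
outer loop
vertex 1.826 1.902 -0.342
vertex 1.616 1.693 0.168
vertex 1.846 1.323 -0.23
endloop
endfacet
facet normal -0.901 -0.113 -0.418
outer loop
vertex -0.197 1.467 -0.672
vertex 0.034 1.097 -1.07
vertex -0.176 0.888 -0.56
endloop
endfacet
facet normal -0.431 0.156 0.889
outer loop
vertex -0.197 1.467 -0.672
vertex -0.176 0.888 -0.56
vertex 1.616 1.693 0.168
endloop
endfacet
facet normal -0.431 0.157 0.888
outer loop
vertex 1.616 1.693 0.168
vertex -0.176 0.888 -0.56
vertex 1.636 1.114 0.28
endloop
endfacet
facet normal 0.902 0.112 0.417
outer loop
vertex 1.616 1.693 0.168
vertex 1.636 1.114 0.28
vertex 1.846 1.323 -0.23
endloop
endfacet
facet normal -0.902 -0.112 -0.417
outer loop
vertex -0.176 0.888 -0.56
vertex 0.034 1.097 -1.07
vertex 0.054 0.518 -0.958
endloop
endfacet
facet normal -0.186 -0.771 0.609
outer loop
vertex -0.176 0.888 -0.56
vertex 0.054 0.518 -0.958
vertex 1.636 1.114 0.28
endloop
endfacet
facet normal -0.186 -0.771 0.609
outer loop
vertex 1.636 1.114 0.28
vertex 0.054 0.518 -0.958
vertex 1.866 0.744 -0.118
endloop
endfacet
facet normal 0.902 0.112 0.417
outer loop
vertex 1.636 1.114 0.28
vertex 1.866 0.744 -0.118
vertex 1.846 1.323 -0.23
endloop
endfacet
facet normal -0.902 -0.112 -0.417
outer loop
vertex 0.054 0.518 -0.958
vertex 0.034 1.097 -1.07
vertex 0.264 0.727 -1.468
endloop
endfacet
facet normal 0.245 -0.928 -0.279
outer loop
vertex 0.054 0.518 -0.958
vertex 0.264 0.727 -1.468
vertex 1.866 0.744 -0.118
endloop
endfacet
facet normal 0.245 -0.928 -0.279
outer loop
vertex 1.866 0.744 -0.118
vertex 0.264 0.727 -1.468
vertex 2.077 0.953 -0.628
endloop
endfacet
facet normal 0.901 0.112 0.419
outer loop
vertex 1.866 0.744 -0.118
vertex 2.077 0.953 -0.628
vertex 1.846 1.323 -0.23
endloop
endfacet
facet normal -0.902 -0.112 -0.417
outer loop
vertex 0.264 0.727 -1.468
vertex 0.034 1.097 -1.07
vertex 0.244 1.306 -1.58
endloop
endfacet
facet normal 0.431 -0.157 -0.888
outer loop
vertex 0.264 0.727 -1.468
vertex 0.244 1.306 -1.58
vertex 2.077 0.953 -0.628
endloop
endfacet
facet normal 0.431 -0.156 -0.889
outer loop
vertex 2.077 0.953 -0.628
vertex 0.244 1.306 -1.58
vertex 2.056 1.532 -0.74
endloop
endfacet
facet normal 0.901 0.113 0.418
outer loop
vertex 2.077 0.953 -0.628
vertex 2.056 1.532 -0.74
vertex 1.846 1.323 -0.23
endloop
endfacet
facet normal -0.504 0.443 0.741
outer loop
vertex -3.106 -1.757 -0.679
vertex -3.463 -2.297 -0.599
vertex -2.907 -2.221 -0.266
endloop
endfacet
facet normal 0.163 0.694 0.701
outer loop
vertex -3.106 -1.757 -0.679
vertex -2.907 -2.221 -0.266
vertex -2.477 -1.926 -0.658
endloop
endfacet
facet normal 0.258 0.965 0.048
outer loop
vertex -3.106 -1.757 -0.679
vertex -2.477 -1.926 -0.658
vertex -2.766 -1.82 -1.232
endloop
endfacet
facet normal -0.350 0.882 -0.316
outer loop
vertex -3.106 -1.757 -0.679
vertex -2.766 -1.82 -1.232
vertex -3.375 -2.049 -1.196
endloop
endfacet
facet normal -0.821 0.559 0.111
outer loop
vertex -3.106 -1.757 -0.679
vertex -3.375 -2.049 -1.196
vertex -3.463 -2.297 -0.599
endloop
endfacet
facet normal 0.611 0.144 0.778
outer loop
vertex -2.477 -1.926 -0.658
vertex -2.907 -2.221 -0.266
vertex -2.445 -2.571 -0.564
endloop
endfacet
facet normal -0.469 -0.262 0.843
outer loop
vertex -2.907 -2.221 -0.266
vertex -3.463 -2.297 -0.599
vertex -3.054 -2.8 -0.528
endloop
endfacet
facet normal -0.982 -0.074 -0.176
outer loop
vertex -3.463 -2.297 -0.599
vertex -3.375 -2.049 -1.196
vertex -3.343 -2.694 -1.102
endloop
endfacet
facet normal -0.220 0.448 -0.867
outer loop
vertex -3.375 -2.049 -1.196
vertex -2.766 -1.82 -1.232
vertex -2.913 -2.399 -1.494
endloop
endfacet
facet normal 0.764 0.582 -0.277
outer loop
vertex -2.766 -1.82 -1.232
vertex -2.477 -1.926 -0.658
vertex -2.357 -2.323 -1.161
endloop
endfacet
facet normal 0.350 -0.882 0.316
outer loop
vertex -2.714 -2.863 -1.081
vertex -2.445 -2.571 -0.564
vertex -3.054 -2.8 -0.528
endloop
endfacet
facet normal -0.258 -0.965 -0.048
outer loop
vertex -2.714 -2.863 -1.081
vertex -3.054 -2.8 -0.528
vertex -3.343 -2.694 -1.102
endloop
endfacet
facet normal -0.163 -0.694 -0.701
outer loop
vertex -2.714 -2.863 -1.081
vertex -3.343 -2.694 -1.102
vertex -2.913 -2.399 -1.494
endloop
endfacet
facet normal 0.504 -0.443 -0.741
outer loop
vertex -2.714 -2.863 -1.081
vertex -2.913 -2.399 -1.494
vertex -2.357 -2.323 -1.161
endloop
endfacet
facet normal 0.821 -0.559 -0.111
outer loop
vertex -2.714 -2.863 -1.081
vertex -2.357 -2.323 -1.161
vertex -2.445 -2.571 -0.564
endloop
endfacet
facet normal 0.220 -0.448 0.867
outer loop
vertex -3.054 -2.8 -0.528
vertex -2.445 -2.571 -0.564
vertex -2.907 -2.221 -0.266
endloop
endfacet
facet normal -0.764 -0.582 0.277
outer loop
vertex -3.343 -2.694 -1.102
vertex -3.054 -2.8 -0.528
vertex -3.463 -2.297 -0.599
endloop
endfacet
facet normal -0.611 -0.144 -0.778
outer loop
vertex -2.913 -2.399 -1.494
vertex -3.343 -2.694 -1.102
vertex -3.375 -2.049 -1.196
endloop
endfacet
facet normal 0.469 0.262 -0.843
outer loop
vertex -2.357 -2.323 -1.161
vertex -2.913 -2.399 -1.494
vertex -2.766 -1.82 -1.232
endloop
endfacet
facet normal 0.982 0.074 0.176
outer loop
vertex -2.445 -2.571 -0.564
vertex -2.357 -2.323 -1.161
vertex -2.477 -1.926 -0.658
endloop
endfacet

endsolid
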